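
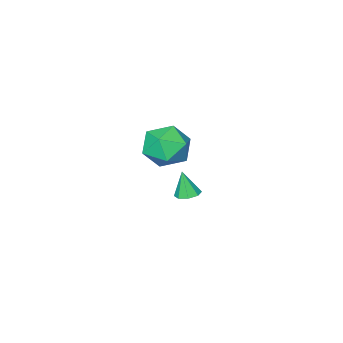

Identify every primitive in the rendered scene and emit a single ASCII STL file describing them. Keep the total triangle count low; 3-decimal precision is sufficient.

solid 
facet normal -0.054 0.243 -0.968
outer loop
vertex -2.969 -3.151 -2.325
vertex -3.369 -3.666 -2.432
vertex -3.457 -3.033 -2.268
endloop
endfacet
facet normal 0.255 0.770 0.585
outer loop
vertex -2.969 -3.151 -2.325
vertex -3.457 -3.033 -2.268
vertex -3.291 -4.014 -1.048
endloop
endfacet
facet normal -0.052 0.244 -0.968
outer loop
vertex -3.457 -3.033 -2.268
vertex -3.369 -3.666 -2.432
vertex -3.893 -3.285 -2.308
endloop
endfacet
facet normal -0.442 0.669 0.598
outer loop
vertex -3.457 -3.033 -2.268
vertex -3.893 -3.285 -2.308
vertex -3.291 -4.014 -1.048
endloop
endfacet
facet normal -0.053 0.242 -0.969
outer loop
vertex -3.893 -3.285 -2.308
vertex -3.369 -3.666 -2.432
vertex -4.022 -3.761 -2.42
endloop
endfacet
facet normal -0.867 0.121 0.484
outer loop
vertex -3.893 -3.285 -2.308
vertex -4.022 -3.761 -2.42
vertex -3.291 -4.014 -1.048
endloop
endfacet
facet normal -0.053 0.244 -0.968
outer loop
vertex -4.022 -3.761 -2.42
vertex -3.369 -3.666 -2.432
vertex -3.768 -4.181 -2.54
endloop
endfacet
facet normal -0.772 -0.555 0.309
outer loop
vertex -4.022 -3.761 -2.42
vertex -3.768 -4.181 -2.54
vertex -3.291 -4.014 -1.048
endloop
endfacet
facet normal -0.052 0.244 -0.968
outer loop
vertex -3.768 -4.181 -2.54
vertex -3.369 -3.666 -2.432
vertex -3.28 -4.299 -2.596
endloop
endfacet
facet normal -0.212 -0.961 0.175
outer loop
vertex -3.768 -4.181 -2.54
vertex -3.28 -4.299 -2.596
vertex -3.291 -4.014 -1.048
endloop
endfacet
facet normal -0.054 0.243 -0.968
outer loop
vertex -3.28 -4.299 -2.596
vertex -3.369 -3.666 -2.432
vertex -2.844 -4.047 -2.557
endloop
endfacet
facet normal 0.483 -0.861 0.162
outer loop
vertex -3.28 -4.299 -2.596
vertex -2.844 -4.047 -2.557
vertex -3.291 -4.014 -1.048
endloop
endfacet
facet normal -0.055 0.243 -0.969
outer loop
vertex -2.844 -4.047 -2.557
vertex -3.369 -3.666 -2.432
vertex -2.715 -3.571 -2.445
endloop
endfacet
facet normal 0.909 -0.311 0.276
outer loop
vertex -2.844 -4.047 -2.557
vertex -2.715 -3.571 -2.445
vertex -3.291 -4.014 -1.048
endloop
endfacet
facet normal -0.055 0.244 -0.968
outer loop
vertex -2.715 -3.571 -2.445
vertex -3.369 -3.666 -2.432
vertex -2.969 -3.151 -2.325
endloop
endfacet
facet normal 0.815 0.364 0.451
outer loop
vertex -2.715 -3.571 -2.445
vertex -2.969 -3.151 -2.325
vertex -3.291 -4.014 -1.048
endloop
endfacet
facet normal -0.664 0.748 -0.015
outer loop
vertex -0.095 0.224 3.126
vertex -0.801 -0.387 3.928
vertex 0.063 0.388 4.335
endloop
endfacet
facet normal -0.004 0.991 -0.134
outer loop
vertex -0.095 0.224 3.126
vertex 0.063 0.388 4.335
vertex 1.041 0.292 3.594
endloop
endfacet
facet normal 0.253 0.656 -0.711
outer loop
vertex -0.095 0.224 3.126
vertex 1.041 0.292 3.594
vertex 0.781 -0.544 2.729
endloop
endfacet
facet normal -0.248 0.207 -0.947
outer loop
vertex -0.095 0.224 3.126
vertex 0.781 -0.544 2.729
vertex -0.357 -0.963 2.935
endloop
endfacet
facet normal -0.815 0.263 -0.517
outer loop
vertex -0.095 0.224 3.126
vertex -0.357 -0.963 2.935
vertex -0.801 -0.387 3.928
endloop
endfacet
facet normal 0.401 0.811 0.425
outer loop
vertex 1.041 0.292 3.594
vertex 0.063 0.388 4.335
vertex 1.037 -0.277 4.685
endloop
endfacet
facet normal -0.666 0.418 0.618
outer loop
vertex 0.063 0.388 4.335
vertex -0.801 -0.387 3.928
vertex -0.101 -0.696 4.891
endloop
endfacet
facet normal -0.910 -0.366 -0.194
outer loop
vertex -0.801 -0.387 3.928
vertex -0.357 -0.963 2.935
vertex -0.361 -1.532 4.026
endloop
endfacet
facet normal 0.007 -0.457 -0.889
outer loop
vertex -0.357 -0.963 2.935
vertex 0.781 -0.544 2.729
vertex 0.617 -1.628 3.285
endloop
endfacet
facet normal 0.818 0.271 -0.508
outer loop
vertex 0.781 -0.544 2.729
vertex 1.041 0.292 3.594
vertex 1.481 -0.853 3.692
endloop
endfacet
facet normal 0.248 -0.207 0.947
outer loop
vertex 0.775 -1.464 4.494
vertex 1.037 -0.277 4.685
vertex -0.101 -0.696 4.891
endloop
endfacet
facet normal -0.253 -0.656 0.711
outer loop
vertex 0.775 -1.464 4.494
vertex -0.101 -0.696 4.891
vertex -0.361 -1.532 4.026
endloop
endfacet
facet normal 0.004 -0.991 0.134
outer loop
vertex 0.775 -1.464 4.494
vertex -0.361 -1.532 4.026
vertex 0.617 -1.628 3.285
endloop
endfacet
facet normal 0.664 -0.748 0.015
outer loop
vertex 0.775 -1.464 4.494
vertex 0.617 -1.628 3.285
vertex 1.481 -0.853 3.692
endloop
endfacet
facet normal 0.815 -0.263 0.517
outer loop
vertex 0.775 -1.464 4.494
vertex 1.481 -0.853 3.692
vertex 1.037 -0.277 4.685
endloop
endfacet
facet normal -0.007 0.457 0.889
outer loop
vertex -0.101 -0.696 4.891
vertex 1.037 -0.277 4.685
vertex 0.063 0.388 4.335
endloop
endfacet
facet normal -0.818 -0.271 0.508
outer loop
vertex -0.361 -1.532 4.026
vertex -0.101 -0.696 4.891
vertex -0.801 -0.387 3.928
endloop
endfacet
facet normal -0.401 -0.811 -0.425
outer loop
vertex 0.617 -1.628 3.285
vertex -0.361 -1.532 4.026
vertex -0.357 -0.963 2.935
endloop
endfacet
facet normal 0.666 -0.418 -0.618
outer loop
vertex 1.481 -0.853 3.692
vertex 0.617 -1.628 3.285
vertex 0.781 -0.544 2.729
endloop
endfacet
facet normal 0.910 0.366 0.194
outer loop
vertex 1.037 -0.277 4.685
vertex 1.481 -0.853 3.692
vertex 1.041 0.292 3.594
endloop
endfacet

endsolid


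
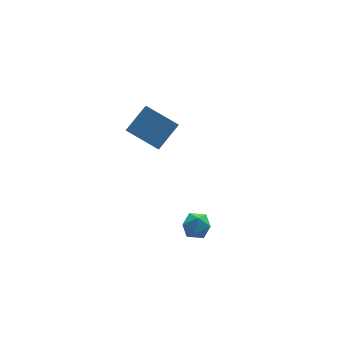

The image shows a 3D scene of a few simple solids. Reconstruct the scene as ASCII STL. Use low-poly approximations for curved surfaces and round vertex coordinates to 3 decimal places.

solid 
facet normal -0.580 0.709 0.402
outer loop
vertex 3.593 2.776 2.706
vertex 3.894 3.389 2.06
vertex 2.544 2.398 1.859
endloop
endfacet
facet normal -0.320 -0.652 0.687
outer loop
vertex 3.466 1.271 1.22
vertex 3.593 2.776 2.706
vertex 2.544 2.398 1.859
endloop
endfacet
facet normal -0.580 0.709 0.402
outer loop
vertex 2.544 2.398 1.859
vertex 3.894 3.389 2.06
vertex 2.845 3.011 1.213
endloop
endfacet
facet normal -0.749 -0.270 -0.605
outer loop
vertex 2.845 3.011 1.213
vertex 3.466 1.271 1.22
vertex 2.544 2.398 1.859
endloop
endfacet
facet normal 0.749 0.270 0.605
outer loop
vertex 3.593 2.776 2.706
vertex 4.816 2.262 1.421
vertex 3.894 3.389 2.06
endloop
endfacet
facet normal -0.320 -0.652 0.687
outer loop
vertex 4.515 1.649 2.067
vertex 3.593 2.776 2.706
vertex 3.466 1.271 1.22
endloop
endfacet
facet normal 0.749 0.270 0.605
outer loop
vertex 4.515 1.649 2.067
vertex 4.816 2.262 1.421
vertex 3.593 2.776 2.706
endloop
endfacet
facet normal 0.320 0.652 -0.687
outer loop
vertex 3.894 3.389 2.06
vertex 4.816 2.262 1.421
vertex 2.845 3.011 1.213
endloop
endfacet
facet normal -0.749 -0.270 -0.605
outer loop
vertex 3.767 1.884 0.574
vertex 3.466 1.271 1.22
vertex 2.845 3.011 1.213
endloop
endfacet
facet normal 0.320 0.652 -0.687
outer loop
vertex 2.845 3.011 1.213
vertex 4.816 2.262 1.421
vertex 3.767 1.884 0.574
endloop
endfacet
facet normal 0.580 -0.709 -0.402
outer loop
vertex 3.767 1.884 0.574
vertex 4.515 1.649 2.067
vertex 3.466 1.271 1.22
endloop
endfacet
facet normal 0.580 -0.709 -0.402
outer loop
vertex 4.816 2.262 1.421
vertex 4.515 1.649 2.067
vertex 3.767 1.884 0.574
endloop
endfacet
facet normal 0.295 0.394 0.870
outer loop
vertex 3.178 -2.205 0.356
vertex 3.255 -2.804 0.601
vertex 3.752 -2.509 0.299
endloop
endfacet
facet normal 0.467 0.821 0.327
outer loop
vertex 3.178 -2.205 0.356
vertex 3.752 -2.509 0.299
vertex 3.511 -2.172 -0.203
endloop
endfacet
facet normal -0.133 0.991 -0.021
outer loop
vertex 3.178 -2.205 0.356
vertex 3.511 -2.172 -0.203
vertex 2.865 -2.259 -0.212
endloop
endfacet
facet normal -0.677 0.667 0.310
outer loop
vertex 3.178 -2.205 0.356
vertex 2.865 -2.259 -0.212
vertex 2.707 -2.65 0.285
endloop
endfacet
facet normal -0.412 0.299 0.861
outer loop
vertex 3.178 -2.205 0.356
vertex 2.707 -2.65 0.285
vertex 3.255 -2.804 0.601
endloop
endfacet
facet normal 0.884 0.452 -0.121
outer loop
vertex 3.511 -2.172 -0.203
vertex 3.752 -2.509 0.299
vertex 3.793 -2.75 -0.305
endloop
endfacet
facet normal 0.604 -0.240 0.760
outer loop
vertex 3.752 -2.509 0.299
vertex 3.255 -2.804 0.601
vertex 3.635 -3.141 0.192
endloop
endfacet
facet normal -0.540 -0.395 0.744
outer loop
vertex 3.255 -2.804 0.601
vertex 2.707 -2.65 0.285
vertex 2.989 -3.228 0.183
endloop
endfacet
facet normal -0.968 0.204 -0.147
outer loop
vertex 2.707 -2.65 0.285
vertex 2.865 -2.259 -0.212
vertex 2.748 -2.891 -0.319
endloop
endfacet
facet normal -0.088 0.727 -0.681
outer loop
vertex 2.865 -2.259 -0.212
vertex 3.511 -2.172 -0.203
vertex 3.245 -2.596 -0.621
endloop
endfacet
facet normal 0.677 -0.667 -0.310
outer loop
vertex 3.322 -3.195 -0.376
vertex 3.793 -2.75 -0.305
vertex 3.635 -3.141 0.192
endloop
endfacet
facet normal 0.133 -0.991 0.021
outer loop
vertex 3.322 -3.195 -0.376
vertex 3.635 -3.141 0.192
vertex 2.989 -3.228 0.183
endloop
endfacet
facet normal -0.467 -0.821 -0.327
outer loop
vertex 3.322 -3.195 -0.376
vertex 2.989 -3.228 0.183
vertex 2.748 -2.891 -0.319
endloop
endfacet
facet normal -0.295 -0.394 -0.870
outer loop
vertex 3.322 -3.195 -0.376
vertex 2.748 -2.891 -0.319
vertex 3.245 -2.596 -0.621
endloop
endfacet
facet normal 0.412 -0.299 -0.861
outer loop
vertex 3.322 -3.195 -0.376
vertex 3.245 -2.596 -0.621
vertex 3.793 -2.75 -0.305
endloop
endfacet
facet normal 0.968 -0.204 0.147
outer loop
vertex 3.635 -3.141 0.192
vertex 3.793 -2.75 -0.305
vertex 3.752 -2.509 0.299
endloop
endfacet
facet normal 0.088 -0.727 0.681
outer loop
vertex 2.989 -3.228 0.183
vertex 3.635 -3.141 0.192
vertex 3.255 -2.804 0.601
endloop
endfacet
facet normal -0.884 -0.452 0.121
outer loop
vertex 2.748 -2.891 -0.319
vertex 2.989 -3.228 0.183
vertex 2.707 -2.65 0.285
endloop
endfacet
facet normal -0.604 0.240 -0.760
outer loop
vertex 3.245 -2.596 -0.621
vertex 2.748 -2.891 -0.319
vertex 2.865 -2.259 -0.212
endloop
endfacet
facet normal 0.540 0.395 -0.744
outer loop
vertex 3.793 -2.75 -0.305
vertex 3.245 -2.596 -0.621
vertex 3.511 -2.172 -0.203
endloop
endfacet

endsolid


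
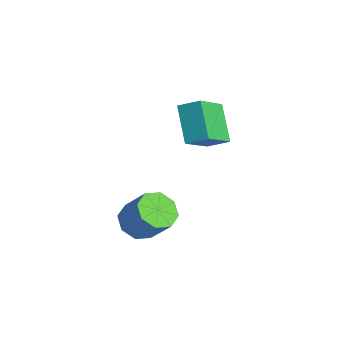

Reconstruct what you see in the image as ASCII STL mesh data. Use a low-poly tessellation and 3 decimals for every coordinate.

solid 
facet normal -0.571 -0.689 -0.446
outer loop
vertex 2.304 1.206 0.868
vertex 0.79 1.534 2.301
vertex 1.462 2.699 -0.363
endloop
endfacet
facet normal 0.718 -0.155 -0.679
outer loop
vertex 2.13 3.506 0.159
vertex 2.304 1.206 0.868
vertex 1.462 2.699 -0.363
endloop
endfacet
facet normal -0.571 -0.689 -0.446
outer loop
vertex 1.462 2.699 -0.363
vertex 0.79 1.534 2.301
vertex -0.052 3.027 1.07
endloop
endfacet
facet normal -0.399 0.708 -0.583
outer loop
vertex -0.052 3.027 1.07
vertex 2.13 3.506 0.159
vertex 1.462 2.699 -0.363
endloop
endfacet
facet normal 0.399 -0.708 0.583
outer loop
vertex 2.304 1.206 0.868
vertex 1.458 2.341 2.823
vertex 0.79 1.534 2.301
endloop
endfacet
facet normal 0.718 -0.155 -0.679
outer loop
vertex 2.972 2.013 1.39
vertex 2.304 1.206 0.868
vertex 2.13 3.506 0.159
endloop
endfacet
facet normal 0.399 -0.708 0.583
outer loop
vertex 2.972 2.013 1.39
vertex 1.458 2.341 2.823
vertex 2.304 1.206 0.868
endloop
endfacet
facet normal -0.718 0.155 0.679
outer loop
vertex 0.79 1.534 2.301
vertex 1.458 2.341 2.823
vertex -0.052 3.027 1.07
endloop
endfacet
facet normal -0.399 0.708 -0.583
outer loop
vertex 0.616 3.834 1.592
vertex 2.13 3.506 0.159
vertex -0.052 3.027 1.07
endloop
endfacet
facet normal -0.718 0.155 0.679
outer loop
vertex -0.052 3.027 1.07
vertex 1.458 2.341 2.823
vertex 0.616 3.834 1.592
endloop
endfacet
facet normal 0.571 0.689 0.446
outer loop
vertex 0.616 3.834 1.592
vertex 2.972 2.013 1.39
vertex 2.13 3.506 0.159
endloop
endfacet
facet normal 0.571 0.689 0.446
outer loop
vertex 1.458 2.341 2.823
vertex 2.972 2.013 1.39
vertex 0.616 3.834 1.592
endloop
endfacet
facet normal -0.580 -0.275 -0.767
outer loop
vertex 2.759 -0.682 -4.62
vertex 2.002 -0.961 -3.948
vertex 2.255 -0.077 -4.456
endloop
endfacet
facet normal 0.521 0.599 -0.609
outer loop
vertex 2.759 -0.682 -4.62
vertex 2.255 -0.077 -4.456
vertex 3.814 -0.181 -3.225
endloop
endfacet
facet normal 0.521 0.598 -0.609
outer loop
vertex 3.814 -0.181 -3.225
vertex 2.255 -0.077 -4.456
vertex 3.311 0.424 -3.061
endloop
endfacet
facet normal 0.581 0.275 0.766
outer loop
vertex 3.814 -0.181 -3.225
vertex 3.311 0.424 -3.061
vertex 3.058 -0.459 -2.552
endloop
endfacet
facet normal -0.579 -0.275 -0.767
outer loop
vertex 2.255 -0.077 -4.456
vertex 2.002 -0.961 -3.948
vertex 1.603 0.01 -3.995
endloop
endfacet
facet normal -0.075 0.955 -0.286
outer loop
vertex 2.255 -0.077 -4.456
vertex 1.603 0.01 -3.995
vertex 3.311 0.424 -3.061
endloop
endfacet
facet normal -0.075 0.955 -0.286
outer loop
vertex 3.311 0.424 -3.061
vertex 1.603 0.01 -3.995
vertex 2.659 0.511 -2.599
endloop
endfacet
facet normal 0.580 0.276 0.767
outer loop
vertex 3.311 0.424 -3.061
vertex 2.659 0.511 -2.599
vertex 3.058 -0.459 -2.552
endloop
endfacet
facet normal -0.580 -0.276 -0.766
outer loop
vertex 1.603 0.01 -3.995
vertex 2.002 -0.961 -3.948
vertex 1.185 -0.472 -3.505
endloop
endfacet
facet normal -0.627 0.752 0.205
outer loop
vertex 1.603 0.01 -3.995
vertex 1.185 -0.472 -3.505
vertex 2.659 0.511 -2.599
endloop
endfacet
facet normal -0.627 0.752 0.204
outer loop
vertex 2.659 0.511 -2.599
vertex 1.185 -0.472 -3.505
vertex 2.24 0.029 -2.11
endloop
endfacet
facet normal 0.579 0.275 0.767
outer loop
vertex 2.659 0.511 -2.599
vertex 2.24 0.029 -2.11
vertex 3.058 -0.459 -2.552
endloop
endfacet
facet normal -0.581 -0.276 -0.766
outer loop
vertex 1.185 -0.472 -3.505
vertex 2.002 -0.961 -3.948
vertex 1.246 -1.239 -3.275
endloop
endfacet
facet normal -0.811 0.108 0.575
outer loop
vertex 1.185 -0.472 -3.505
vertex 1.246 -1.239 -3.275
vertex 2.24 0.029 -2.11
endloop
endfacet
facet normal -0.811 0.108 0.575
outer loop
vertex 2.24 0.029 -2.11
vertex 1.246 -1.239 -3.275
vertex 2.301 -0.738 -1.88
endloop
endfacet
facet normal 0.579 0.276 0.767
outer loop
vertex 2.24 0.029 -2.11
vertex 2.301 -0.738 -1.88
vertex 3.058 -0.459 -2.552
endloop
endfacet
facet normal -0.581 -0.275 -0.766
outer loop
vertex 1.246 -1.239 -3.275
vertex 2.002 -0.961 -3.948
vertex 1.749 -1.844 -3.439
endloop
endfacet
facet normal -0.521 -0.598 0.609
outer loop
vertex 1.246 -1.239 -3.275
vertex 1.749 -1.844 -3.439
vertex 2.301 -0.738 -1.88
endloop
endfacet
facet normal -0.520 -0.599 0.609
outer loop
vertex 2.301 -0.738 -1.88
vertex 1.749 -1.844 -3.439
vertex 2.805 -1.343 -2.044
endloop
endfacet
facet normal 0.580 0.275 0.767
outer loop
vertex 2.301 -0.738 -1.88
vertex 2.805 -1.343 -2.044
vertex 3.058 -0.459 -2.552
endloop
endfacet
facet normal -0.580 -0.276 -0.767
outer loop
vertex 1.749 -1.844 -3.439
vertex 2.002 -0.961 -3.948
vertex 2.401 -1.931 -3.901
endloop
endfacet
facet normal 0.075 -0.955 0.286
outer loop
vertex 1.749 -1.844 -3.439
vertex 2.401 -1.931 -3.901
vertex 2.805 -1.343 -2.044
endloop
endfacet
facet normal 0.075 -0.955 0.286
outer loop
vertex 2.805 -1.343 -2.044
vertex 2.401 -1.931 -3.901
vertex 3.457 -1.43 -2.505
endloop
endfacet
facet normal 0.579 0.275 0.767
outer loop
vertex 2.805 -1.343 -2.044
vertex 3.457 -1.43 -2.505
vertex 3.058 -0.459 -2.552
endloop
endfacet
facet normal -0.579 -0.275 -0.767
outer loop
vertex 2.401 -1.931 -3.901
vertex 2.002 -0.961 -3.948
vertex 2.82 -1.449 -4.39
endloop
endfacet
facet normal 0.627 -0.752 -0.204
outer loop
vertex 2.401 -1.931 -3.901
vertex 2.82 -1.449 -4.39
vertex 3.457 -1.43 -2.505
endloop
endfacet
facet normal 0.627 -0.752 -0.204
outer loop
vertex 3.457 -1.43 -2.505
vertex 2.82 -1.449 -4.39
vertex 3.875 -0.948 -2.995
endloop
endfacet
facet normal 0.580 0.276 0.766
outer loop
vertex 3.457 -1.43 -2.505
vertex 3.875 -0.948 -2.995
vertex 3.058 -0.459 -2.552
endloop
endfacet
facet normal -0.579 -0.276 -0.767
outer loop
vertex 2.82 -1.449 -4.39
vertex 2.002 -0.961 -3.948
vertex 2.759 -0.682 -4.62
endloop
endfacet
facet normal 0.811 -0.108 -0.575
outer loop
vertex 2.82 -1.449 -4.39
vertex 2.759 -0.682 -4.62
vertex 3.875 -0.948 -2.995
endloop
endfacet
facet normal 0.811 -0.108 -0.575
outer loop
vertex 3.875 -0.948 -2.995
vertex 2.759 -0.682 -4.62
vertex 3.814 -0.181 -3.225
endloop
endfacet
facet normal 0.581 0.276 0.766
outer loop
vertex 3.875 -0.948 -2.995
vertex 3.814 -0.181 -3.225
vertex 3.058 -0.459 -2.552
endloop
endfacet

endsolid


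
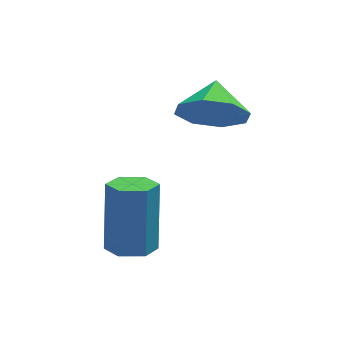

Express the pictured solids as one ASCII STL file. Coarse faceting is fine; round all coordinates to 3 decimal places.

solid 
facet normal -0.244 -0.884 -0.398
outer loop
vertex -0.918 1.522 1.786
vertex -1.344 1.984 1.021
vertex -0.435 1.645 1.216
endloop
endfacet
facet normal 0.718 0.229 0.658
outer loop
vertex -0.918 1.522 1.786
vertex -0.435 1.645 1.216
vertex -1.076 2.956 1.459
endloop
endfacet
facet normal -0.245 -0.885 -0.397
outer loop
vertex -0.435 1.645 1.216
vertex -1.344 1.984 1.021
vertex -0.484 1.966 0.531
endloop
endfacet
facet normal 0.900 0.416 0.130
outer loop
vertex -0.435 1.645 1.216
vertex -0.484 1.966 0.531
vertex -1.076 2.956 1.459
endloop
endfacet
facet normal -0.245 -0.884 -0.398
outer loop
vertex -0.484 1.966 0.531
vertex -1.344 1.984 1.021
vertex -1.037 2.298 0.134
endloop
endfacet
facet normal 0.647 0.690 -0.324
outer loop
vertex -0.484 1.966 0.531
vertex -1.037 2.298 0.134
vertex -1.076 2.956 1.459
endloop
endfacet
facet normal -0.245 -0.884 -0.398
outer loop
vertex -1.037 2.298 0.134
vertex -1.344 1.984 1.021
vertex -1.77 2.446 0.256
endloop
endfacet
facet normal 0.107 0.892 -0.440
outer loop
vertex -1.037 2.298 0.134
vertex -1.77 2.446 0.256
vertex -1.076 2.956 1.459
endloop
endfacet
facet normal -0.244 -0.884 -0.398
outer loop
vertex -1.77 2.446 0.256
vertex -1.344 1.984 1.021
vertex -2.254 2.323 0.826
endloop
endfacet
facet normal -0.405 0.902 -0.149
outer loop
vertex -1.77 2.446 0.256
vertex -2.254 2.323 0.826
vertex -1.076 2.956 1.459
endloop
endfacet
facet normal -0.244 -0.884 -0.398
outer loop
vertex -2.254 2.323 0.826
vertex -1.344 1.984 1.021
vertex -2.205 2.001 1.511
endloop
endfacet
facet normal -0.588 0.715 0.378
outer loop
vertex -2.254 2.323 0.826
vertex -2.205 2.001 1.511
vertex -1.076 2.956 1.459
endloop
endfacet
facet normal -0.244 -0.884 -0.398
outer loop
vertex -2.205 2.001 1.511
vertex -1.344 1.984 1.021
vertex -1.651 1.669 1.908
endloop
endfacet
facet normal -0.334 0.440 0.834
outer loop
vertex -2.205 2.001 1.511
vertex -1.651 1.669 1.908
vertex -1.076 2.956 1.459
endloop
endfacet
facet normal -0.244 -0.884 -0.398
outer loop
vertex -1.651 1.669 1.908
vertex -1.344 1.984 1.021
vertex -0.918 1.522 1.786
endloop
endfacet
facet normal 0.206 0.239 0.949
outer loop
vertex -1.651 1.669 1.908
vertex -0.918 1.522 1.786
vertex -1.076 2.956 1.459
endloop
endfacet
facet normal -0.087 -0.422 -0.903
outer loop
vertex -3.394 -0.148 -1.778
vertex -3.774 -0.622 -1.52
vertex -4.049 -0.069 -1.752
endloop
endfacet
facet normal 0.091 0.899 -0.429
outer loop
vertex -3.394 -0.148 -1.778
vertex -4.049 -0.069 -1.752
vertex -3.227 0.676 -0.018
endloop
endfacet
facet normal 0.092 0.898 -0.430
outer loop
vertex -3.227 0.676 -0.018
vertex -4.049 -0.069 -1.752
vertex -3.881 0.755 0.007
endloop
endfacet
facet normal 0.086 0.423 0.902
outer loop
vertex -3.227 0.676 -0.018
vertex -3.881 0.755 0.007
vertex -3.606 0.202 0.24
endloop
endfacet
facet normal -0.087 -0.422 -0.903
outer loop
vertex -4.049 -0.069 -1.752
vertex -3.774 -0.622 -1.52
vertex -4.429 -0.543 -1.494
endloop
endfacet
facet normal -0.813 0.553 -0.181
outer loop
vertex -4.049 -0.069 -1.752
vertex -4.429 -0.543 -1.494
vertex -3.881 0.755 0.007
endloop
endfacet
facet normal -0.814 0.553 -0.181
outer loop
vertex -3.881 0.755 0.007
vertex -4.429 -0.543 -1.494
vertex -4.261 0.28 0.265
endloop
endfacet
facet normal 0.085 0.422 0.902
outer loop
vertex -3.881 0.755 0.007
vertex -4.261 0.28 0.265
vertex -3.606 0.202 0.24
endloop
endfacet
facet normal -0.087 -0.422 -0.902
outer loop
vertex -4.429 -0.543 -1.494
vertex -3.774 -0.622 -1.52
vertex -4.153 -1.096 -1.262
endloop
endfacet
facet normal -0.904 -0.347 0.249
outer loop
vertex -4.429 -0.543 -1.494
vertex -4.153 -1.096 -1.262
vertex -4.261 0.28 0.265
endloop
endfacet
facet normal -0.905 -0.346 0.248
outer loop
vertex -4.261 0.28 0.265
vertex -4.153 -1.096 -1.262
vertex -3.986 -0.272 0.498
endloop
endfacet
facet normal 0.085 0.423 0.902
outer loop
vertex -4.261 0.28 0.265
vertex -3.986 -0.272 0.498
vertex -3.606 0.202 0.24
endloop
endfacet
facet normal -0.086 -0.423 -0.902
outer loop
vertex -4.153 -1.096 -1.262
vertex -3.774 -0.622 -1.52
vertex -3.499 -1.175 -1.287
endloop
endfacet
facet normal -0.092 -0.898 0.429
outer loop
vertex -4.153 -1.096 -1.262
vertex -3.499 -1.175 -1.287
vertex -3.986 -0.272 0.498
endloop
endfacet
facet normal -0.091 -0.898 0.430
outer loop
vertex -3.986 -0.272 0.498
vertex -3.499 -1.175 -1.287
vertex -3.331 -0.351 0.472
endloop
endfacet
facet normal 0.087 0.422 0.903
outer loop
vertex -3.986 -0.272 0.498
vertex -3.331 -0.351 0.472
vertex -3.606 0.202 0.24
endloop
endfacet
facet normal -0.085 -0.422 -0.902
outer loop
vertex -3.499 -1.175 -1.287
vertex -3.774 -0.622 -1.52
vertex -3.119 -0.7 -1.545
endloop
endfacet
facet normal 0.814 -0.553 0.181
outer loop
vertex -3.499 -1.175 -1.287
vertex -3.119 -0.7 -1.545
vertex -3.331 -0.351 0.472
endloop
endfacet
facet normal 0.813 -0.553 0.181
outer loop
vertex -3.331 -0.351 0.472
vertex -3.119 -0.7 -1.545
vertex -2.951 0.123 0.214
endloop
endfacet
facet normal 0.087 0.422 0.903
outer loop
vertex -3.331 -0.351 0.472
vertex -2.951 0.123 0.214
vertex -3.606 0.202 0.24
endloop
endfacet
facet normal -0.085 -0.423 -0.902
outer loop
vertex -3.119 -0.7 -1.545
vertex -3.774 -0.622 -1.52
vertex -3.394 -0.148 -1.778
endloop
endfacet
facet normal 0.905 0.346 -0.248
outer loop
vertex -3.119 -0.7 -1.545
vertex -3.394 -0.148 -1.778
vertex -2.951 0.123 0.214
endloop
endfacet
facet normal 0.904 0.347 -0.248
outer loop
vertex -2.951 0.123 0.214
vertex -3.394 -0.148 -1.778
vertex -3.227 0.676 -0.018
endloop
endfacet
facet normal 0.087 0.422 0.902
outer loop
vertex -2.951 0.123 0.214
vertex -3.227 0.676 -0.018
vertex -3.606 0.202 0.24
endloop
endfacet

endsolid


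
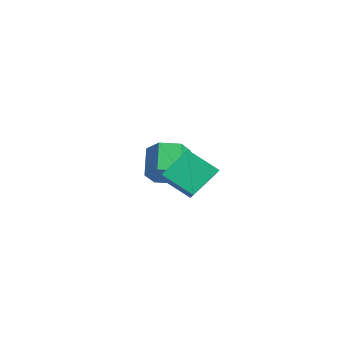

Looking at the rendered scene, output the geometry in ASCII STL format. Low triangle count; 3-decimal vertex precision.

solid 
facet normal -0.836 0.247 -0.491
outer loop
vertex 1.209 2.731 -1.078
vertex 2.033 3.711 -1.988
vertex 1.471 1.545 -2.12
endloop
endfacet
facet normal -0.525 -0.624 0.579
outer loop
vertex 2.607 1.209 -1.452
vertex 1.209 2.731 -1.078
vertex 1.471 1.545 -2.12
endloop
endfacet
facet normal -0.836 0.247 -0.491
outer loop
vertex 1.471 1.545 -2.12
vertex 2.033 3.711 -1.988
vertex 2.294 2.525 -3.029
endloop
endfacet
facet normal 0.164 -0.741 -0.651
outer loop
vertex 2.294 2.525 -3.029
vertex 2.607 1.209 -1.452
vertex 1.471 1.545 -2.12
endloop
endfacet
facet normal -0.163 0.742 0.651
outer loop
vertex 1.209 2.731 -1.078
vertex 3.169 3.375 -1.32
vertex 2.033 3.711 -1.988
endloop
endfacet
facet normal -0.524 -0.624 0.579
outer loop
vertex 2.346 2.395 -0.411
vertex 1.209 2.731 -1.078
vertex 2.607 1.209 -1.452
endloop
endfacet
facet normal -0.163 0.741 0.651
outer loop
vertex 2.346 2.395 -0.411
vertex 3.169 3.375 -1.32
vertex 1.209 2.731 -1.078
endloop
endfacet
facet normal 0.525 0.624 -0.579
outer loop
vertex 2.033 3.711 -1.988
vertex 3.169 3.375 -1.32
vertex 2.294 2.525 -3.029
endloop
endfacet
facet normal 0.163 -0.741 -0.651
outer loop
vertex 3.431 2.189 -2.362
vertex 2.607 1.209 -1.452
vertex 2.294 2.525 -3.029
endloop
endfacet
facet normal 0.524 0.624 -0.579
outer loop
vertex 2.294 2.525 -3.029
vertex 3.169 3.375 -1.32
vertex 3.431 2.189 -2.362
endloop
endfacet
facet normal 0.836 -0.247 0.491
outer loop
vertex 3.431 2.189 -2.362
vertex 2.346 2.395 -0.411
vertex 2.607 1.209 -1.452
endloop
endfacet
facet normal 0.836 -0.247 0.491
outer loop
vertex 3.169 3.375 -1.32
vertex 2.346 2.395 -0.411
vertex 3.431 2.189 -2.362
endloop
endfacet
facet normal 0.674 -0.296 -0.677
outer loop
vertex -0.852 3.314 -2.887
vertex -1.538 3.006 -3.435
vertex -1.235 3.881 -3.516
endloop
endfacet
facet normal 0.613 0.735 0.289
outer loop
vertex -0.852 3.314 -2.887
vertex -1.235 3.881 -3.516
vertex -1.917 3.782 -1.817
endloop
endfacet
facet normal 0.614 0.734 0.289
outer loop
vertex -1.917 3.782 -1.817
vertex -1.235 3.881 -3.516
vertex -2.299 4.35 -2.447
endloop
endfacet
facet normal -0.674 0.297 0.676
outer loop
vertex -1.917 3.782 -1.817
vertex -2.299 4.35 -2.447
vertex -2.602 3.474 -2.365
endloop
endfacet
facet normal 0.674 -0.296 -0.677
outer loop
vertex -1.235 3.881 -3.516
vertex -1.538 3.006 -3.435
vertex -1.92 3.574 -4.064
endloop
endfacet
facet normal -0.048 0.896 -0.441
outer loop
vertex -1.235 3.881 -3.516
vertex -1.92 3.574 -4.064
vertex -2.299 4.35 -2.447
endloop
endfacet
facet normal -0.050 0.896 -0.442
outer loop
vertex -2.299 4.35 -2.447
vertex -1.92 3.574 -4.064
vertex -2.985 4.042 -2.995
endloop
endfacet
facet normal -0.674 0.296 0.677
outer loop
vertex -2.299 4.35 -2.447
vertex -2.985 4.042 -2.995
vertex -2.602 3.474 -2.365
endloop
endfacet
facet normal 0.674 -0.296 -0.677
outer loop
vertex -1.92 3.574 -4.064
vertex -1.538 3.006 -3.435
vertex -2.223 2.698 -3.983
endloop
endfacet
facet normal -0.663 0.162 -0.731
outer loop
vertex -1.92 3.574 -4.064
vertex -2.223 2.698 -3.983
vertex -2.985 4.042 -2.995
endloop
endfacet
facet normal -0.663 0.161 -0.731
outer loop
vertex -2.985 4.042 -2.995
vertex -2.223 2.698 -3.983
vertex -3.288 3.166 -2.913
endloop
endfacet
facet normal -0.674 0.296 0.677
outer loop
vertex -2.985 4.042 -2.995
vertex -3.288 3.166 -2.913
vertex -2.602 3.474 -2.365
endloop
endfacet
facet normal 0.674 -0.297 -0.676
outer loop
vertex -2.223 2.698 -3.983
vertex -1.538 3.006 -3.435
vertex -1.841 2.13 -3.353
endloop
endfacet
facet normal -0.614 -0.734 -0.290
outer loop
vertex -2.223 2.698 -3.983
vertex -1.841 2.13 -3.353
vertex -3.288 3.166 -2.913
endloop
endfacet
facet normal -0.614 -0.735 -0.289
outer loop
vertex -3.288 3.166 -2.913
vertex -1.841 2.13 -3.353
vertex -2.905 2.599 -2.284
endloop
endfacet
facet normal -0.674 0.296 0.677
outer loop
vertex -3.288 3.166 -2.913
vertex -2.905 2.599 -2.284
vertex -2.602 3.474 -2.365
endloop
endfacet
facet normal 0.674 -0.296 -0.677
outer loop
vertex -1.841 2.13 -3.353
vertex -1.538 3.006 -3.435
vertex -1.155 2.438 -2.805
endloop
endfacet
facet normal 0.049 -0.896 0.442
outer loop
vertex -1.841 2.13 -3.353
vertex -1.155 2.438 -2.805
vertex -2.905 2.599 -2.284
endloop
endfacet
facet normal 0.049 -0.896 0.441
outer loop
vertex -2.905 2.599 -2.284
vertex -1.155 2.438 -2.805
vertex -2.22 2.906 -1.736
endloop
endfacet
facet normal -0.674 0.296 0.677
outer loop
vertex -2.905 2.599 -2.284
vertex -2.22 2.906 -1.736
vertex -2.602 3.474 -2.365
endloop
endfacet
facet normal 0.674 -0.296 -0.677
outer loop
vertex -1.155 2.438 -2.805
vertex -1.538 3.006 -3.435
vertex -0.852 3.314 -2.887
endloop
endfacet
facet normal 0.663 -0.161 0.731
outer loop
vertex -1.155 2.438 -2.805
vertex -0.852 3.314 -2.887
vertex -2.22 2.906 -1.736
endloop
endfacet
facet normal 0.663 -0.162 0.731
outer loop
vertex -2.22 2.906 -1.736
vertex -0.852 3.314 -2.887
vertex -1.917 3.782 -1.817
endloop
endfacet
facet normal -0.674 0.296 0.677
outer loop
vertex -2.22 2.906 -1.736
vertex -1.917 3.782 -1.817
vertex -2.602 3.474 -2.365
endloop
endfacet

endsolid


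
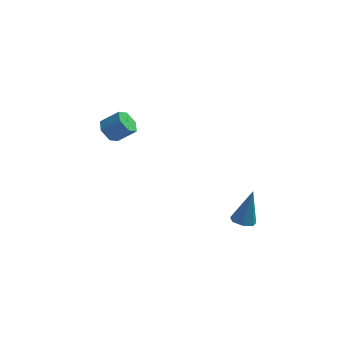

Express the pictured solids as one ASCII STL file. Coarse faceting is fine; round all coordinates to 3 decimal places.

solid 
facet normal -0.775 -0.020 -0.631
outer loop
vertex -3.999 2.714 2.166
vertex -4.365 2.107 2.635
vertex -4.522 2.925 2.802
endloop
endfacet
facet normal 0.143 0.969 -0.204
outer loop
vertex -3.999 2.714 2.166
vertex -4.522 2.925 2.802
vertex -2.929 2.74 3.037
endloop
endfacet
facet normal 0.143 0.968 -0.206
outer loop
vertex -2.929 2.74 3.037
vertex -4.522 2.925 2.802
vertex -3.451 2.952 3.673
endloop
endfacet
facet normal 0.776 0.018 0.631
outer loop
vertex -2.929 2.74 3.037
vertex -3.451 2.952 3.673
vertex -3.295 2.133 3.505
endloop
endfacet
facet normal -0.775 -0.020 -0.631
outer loop
vertex -4.522 2.925 2.802
vertex -4.365 2.107 2.635
vertex -4.888 2.318 3.271
endloop
endfacet
facet normal -0.461 0.700 0.546
outer loop
vertex -4.522 2.925 2.802
vertex -4.888 2.318 3.271
vertex -3.451 2.952 3.673
endloop
endfacet
facet normal -0.461 0.700 0.546
outer loop
vertex -3.451 2.952 3.673
vertex -4.888 2.318 3.271
vertex -3.818 2.345 4.141
endloop
endfacet
facet normal 0.775 0.018 0.631
outer loop
vertex -3.451 2.952 3.673
vertex -3.818 2.345 4.141
vertex -3.295 2.133 3.505
endloop
endfacet
facet normal -0.775 -0.019 -0.631
outer loop
vertex -4.888 2.318 3.271
vertex -4.365 2.107 2.635
vertex -4.731 1.5 3.103
endloop
endfacet
facet normal -0.603 -0.270 0.750
outer loop
vertex -4.888 2.318 3.271
vertex -4.731 1.5 3.103
vertex -3.818 2.345 4.141
endloop
endfacet
facet normal -0.604 -0.269 0.750
outer loop
vertex -3.818 2.345 4.141
vertex -4.731 1.5 3.103
vertex -3.661 1.526 3.974
endloop
endfacet
facet normal 0.775 0.020 0.631
outer loop
vertex -3.818 2.345 4.141
vertex -3.661 1.526 3.974
vertex -3.295 2.133 3.505
endloop
endfacet
facet normal -0.776 -0.018 -0.631
outer loop
vertex -4.731 1.5 3.103
vertex -4.365 2.107 2.635
vertex -4.209 1.288 2.467
endloop
endfacet
facet normal -0.143 -0.968 0.205
outer loop
vertex -4.731 1.5 3.103
vertex -4.209 1.288 2.467
vertex -3.661 1.526 3.974
endloop
endfacet
facet normal -0.142 -0.969 0.205
outer loop
vertex -3.661 1.526 3.974
vertex -4.209 1.288 2.467
vertex -3.138 1.315 3.338
endloop
endfacet
facet normal 0.775 0.020 0.631
outer loop
vertex -3.661 1.526 3.974
vertex -3.138 1.315 3.338
vertex -3.295 2.133 3.505
endloop
endfacet
facet normal -0.775 -0.018 -0.631
outer loop
vertex -4.209 1.288 2.467
vertex -4.365 2.107 2.635
vertex -3.842 1.895 1.999
endloop
endfacet
facet normal 0.461 -0.700 -0.546
outer loop
vertex -4.209 1.288 2.467
vertex -3.842 1.895 1.999
vertex -3.138 1.315 3.338
endloop
endfacet
facet normal 0.461 -0.700 -0.546
outer loop
vertex -3.138 1.315 3.338
vertex -3.842 1.895 1.999
vertex -2.772 1.922 2.869
endloop
endfacet
facet normal 0.775 0.020 0.631
outer loop
vertex -3.138 1.315 3.338
vertex -2.772 1.922 2.869
vertex -3.295 2.133 3.505
endloop
endfacet
facet normal -0.775 -0.020 -0.631
outer loop
vertex -3.842 1.895 1.999
vertex -4.365 2.107 2.635
vertex -3.999 2.714 2.166
endloop
endfacet
facet normal 0.604 0.269 -0.751
outer loop
vertex -3.842 1.895 1.999
vertex -3.999 2.714 2.166
vertex -2.772 1.922 2.869
endloop
endfacet
facet normal 0.604 0.270 -0.750
outer loop
vertex -2.772 1.922 2.869
vertex -3.999 2.714 2.166
vertex -2.929 2.74 3.037
endloop
endfacet
facet normal 0.775 0.019 0.631
outer loop
vertex -2.772 1.922 2.869
vertex -2.929 2.74 3.037
vertex -3.295 2.133 3.505
endloop
endfacet
facet normal -0.215 -0.253 -0.943
outer loop
vertex 4.193 -3.894 -0.17
vertex 3.624 -3.437 -0.163
vertex 4.315 -3.301 -0.357
endloop
endfacet
facet normal 0.979 -0.162 0.125
outer loop
vertex 4.193 -3.894 -0.17
vertex 4.315 -3.301 -0.357
vertex 4.096 -2.883 1.903
endloop
endfacet
facet normal -0.215 -0.251 -0.944
outer loop
vertex 4.315 -3.301 -0.357
vertex 3.624 -3.437 -0.163
vertex 3.917 -2.81 -0.397
endloop
endfacet
facet normal 0.778 0.627 -0.041
outer loop
vertex 4.315 -3.301 -0.357
vertex 3.917 -2.81 -0.397
vertex 4.096 -2.883 1.903
endloop
endfacet
facet normal -0.215 -0.252 -0.944
outer loop
vertex 3.917 -2.81 -0.397
vertex 3.624 -3.437 -0.163
vertex 3.298 -2.791 -0.261
endloop
endfacet
facet normal 0.037 0.999 0.029
outer loop
vertex 3.917 -2.81 -0.397
vertex 3.298 -2.791 -0.261
vertex 4.096 -2.883 1.903
endloop
endfacet
facet normal -0.216 -0.252 -0.943
outer loop
vertex 3.298 -2.791 -0.261
vertex 3.624 -3.437 -0.163
vertex 2.925 -3.258 -0.051
endloop
endfacet
facet normal -0.684 0.673 0.281
outer loop
vertex 3.298 -2.791 -0.261
vertex 2.925 -3.258 -0.051
vertex 4.096 -2.883 1.903
endloop
endfacet
facet normal -0.216 -0.253 -0.943
outer loop
vertex 2.925 -3.258 -0.051
vertex 3.624 -3.437 -0.163
vertex 3.079 -3.86 0.075
endloop
endfacet
facet normal -0.844 -0.106 0.526
outer loop
vertex 2.925 -3.258 -0.051
vertex 3.079 -3.86 0.075
vertex 4.096 -2.883 1.903
endloop
endfacet
facet normal -0.216 -0.253 -0.943
outer loop
vertex 3.079 -3.86 0.075
vertex 3.624 -3.437 -0.163
vertex 3.643 -4.143 0.022
endloop
endfacet
facet normal -0.321 -0.749 0.579
outer loop
vertex 3.079 -3.86 0.075
vertex 3.643 -4.143 0.022
vertex 4.096 -2.883 1.903
endloop
endfacet
facet normal -0.215 -0.253 -0.943
outer loop
vertex 3.643 -4.143 0.022
vertex 3.624 -3.437 -0.163
vertex 4.193 -3.894 -0.17
endloop
endfacet
facet normal 0.490 -0.774 0.400
outer loop
vertex 3.643 -4.143 0.022
vertex 4.193 -3.894 -0.17
vertex 4.096 -2.883 1.903
endloop
endfacet

endsolid


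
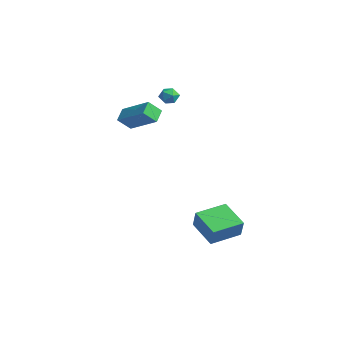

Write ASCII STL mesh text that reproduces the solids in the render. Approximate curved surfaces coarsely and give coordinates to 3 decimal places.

solid 
facet normal -0.568 0.632 0.527
outer loop
vertex -1.596 -3.559 4.367
vertex -1.453 -2.794 3.604
vertex -3.343 -4.266 3.333
endloop
endfacet
facet normal -0.131 -0.701 0.701
outer loop
vertex -2.787 -4.886 2.816
vertex -1.596 -3.559 4.367
vertex -3.343 -4.266 3.333
endloop
endfacet
facet normal -0.568 0.632 0.527
outer loop
vertex -3.343 -4.266 3.333
vertex -1.453 -2.794 3.604
vertex -3.2 -3.501 2.569
endloop
endfacet
facet normal -0.813 -0.328 -0.481
outer loop
vertex -3.2 -3.501 2.569
vertex -2.787 -4.886 2.816
vertex -3.343 -4.266 3.333
endloop
endfacet
facet normal 0.813 0.328 0.481
outer loop
vertex -1.596 -3.559 4.367
vertex -0.897 -3.414 3.087
vertex -1.453 -2.794 3.604
endloop
endfacet
facet normal -0.131 -0.701 0.701
outer loop
vertex -1.04 -4.179 3.851
vertex -1.596 -3.559 4.367
vertex -2.787 -4.886 2.816
endloop
endfacet
facet normal 0.813 0.329 0.481
outer loop
vertex -1.04 -4.179 3.851
vertex -0.897 -3.414 3.087
vertex -1.596 -3.559 4.367
endloop
endfacet
facet normal 0.131 0.702 -0.700
outer loop
vertex -1.453 -2.794 3.604
vertex -0.897 -3.414 3.087
vertex -3.2 -3.501 2.569
endloop
endfacet
facet normal -0.813 -0.328 -0.481
outer loop
vertex -2.644 -4.121 2.053
vertex -2.787 -4.886 2.816
vertex -3.2 -3.501 2.569
endloop
endfacet
facet normal 0.131 0.701 -0.701
outer loop
vertex -3.2 -3.501 2.569
vertex -0.897 -3.414 3.087
vertex -2.644 -4.121 2.053
endloop
endfacet
facet normal 0.568 -0.632 -0.527
outer loop
vertex -2.644 -4.121 2.053
vertex -1.04 -4.179 3.851
vertex -2.787 -4.886 2.816
endloop
endfacet
facet normal 0.568 -0.632 -0.527
outer loop
vertex -0.897 -3.414 3.087
vertex -1.04 -4.179 3.851
vertex -2.644 -4.121 2.053
endloop
endfacet
facet normal -0.933 -0.352 0.071
outer loop
vertex -3.914 -1.223 3.568
vertex -3.68 -1.813 3.715
vertex -3.806 -1.384 4.19
endloop
endfacet
facet normal -0.908 0.339 0.245
outer loop
vertex -3.914 -1.223 3.568
vertex -3.806 -1.384 4.19
vertex -3.643 -0.791 3.974
endloop
endfacet
facet normal -0.644 0.698 -0.313
outer loop
vertex -3.914 -1.223 3.568
vertex -3.643 -0.791 3.974
vertex -3.415 -0.853 3.367
endloop
endfacet
facet normal -0.506 0.230 -0.831
outer loop
vertex -3.914 -1.223 3.568
vertex -3.415 -0.853 3.367
vertex -3.438 -1.485 3.206
endloop
endfacet
facet normal -0.684 -0.420 -0.596
outer loop
vertex -3.914 -1.223 3.568
vertex -3.438 -1.485 3.206
vertex -3.68 -1.813 3.715
endloop
endfacet
facet normal -0.454 0.412 0.790
outer loop
vertex -3.643 -0.791 3.974
vertex -3.806 -1.384 4.19
vertex -3.242 -1.115 4.374
endloop
endfacet
facet normal -0.495 -0.706 0.506
outer loop
vertex -3.806 -1.384 4.19
vertex -3.68 -1.813 3.715
vertex -3.265 -1.747 4.213
endloop
endfacet
facet normal -0.092 -0.817 -0.570
outer loop
vertex -3.68 -1.813 3.715
vertex -3.438 -1.485 3.206
vertex -3.037 -1.809 3.606
endloop
endfacet
facet normal 0.198 0.235 -0.952
outer loop
vertex -3.438 -1.485 3.206
vertex -3.415 -0.853 3.367
vertex -2.874 -1.216 3.39
endloop
endfacet
facet normal -0.025 0.994 -0.111
outer loop
vertex -3.415 -0.853 3.367
vertex -3.643 -0.791 3.974
vertex -3.0 -0.787 3.865
endloop
endfacet
facet normal 0.506 -0.230 0.831
outer loop
vertex -2.766 -1.377 4.012
vertex -3.242 -1.115 4.374
vertex -3.265 -1.747 4.213
endloop
endfacet
facet normal 0.644 -0.698 0.313
outer loop
vertex -2.766 -1.377 4.012
vertex -3.265 -1.747 4.213
vertex -3.037 -1.809 3.606
endloop
endfacet
facet normal 0.908 -0.339 -0.245
outer loop
vertex -2.766 -1.377 4.012
vertex -3.037 -1.809 3.606
vertex -2.874 -1.216 3.39
endloop
endfacet
facet normal 0.933 0.352 -0.071
outer loop
vertex -2.766 -1.377 4.012
vertex -2.874 -1.216 3.39
vertex -3.0 -0.787 3.865
endloop
endfacet
facet normal 0.684 0.420 0.596
outer loop
vertex -2.766 -1.377 4.012
vertex -3.0 -0.787 3.865
vertex -3.242 -1.115 4.374
endloop
endfacet
facet normal -0.198 -0.235 0.952
outer loop
vertex -3.265 -1.747 4.213
vertex -3.242 -1.115 4.374
vertex -3.806 -1.384 4.19
endloop
endfacet
facet normal 0.025 -0.994 0.111
outer loop
vertex -3.037 -1.809 3.606
vertex -3.265 -1.747 4.213
vertex -3.68 -1.813 3.715
endloop
endfacet
facet normal 0.454 -0.412 -0.790
outer loop
vertex -2.874 -1.216 3.39
vertex -3.037 -1.809 3.606
vertex -3.438 -1.485 3.206
endloop
endfacet
facet normal 0.495 0.706 -0.506
outer loop
vertex -3.0 -0.787 3.865
vertex -2.874 -1.216 3.39
vertex -3.415 -0.853 3.367
endloop
endfacet
facet normal 0.092 0.817 0.570
outer loop
vertex -3.242 -1.115 4.374
vertex -3.0 -0.787 3.865
vertex -3.643 -0.791 3.974
endloop
endfacet
facet normal -0.916 -0.060 0.397
outer loop
vertex 2.017 -2.608 -2.964
vertex 1.993 -0.683 -2.726
vertex 1.507 -2.472 -4.12
endloop
endfacet
facet normal 0.013 -0.992 -0.122
outer loop
vertex 3.247 -2.357 -4.874
vertex 2.017 -2.608 -2.964
vertex 1.507 -2.472 -4.12
endloop
endfacet
facet normal -0.916 -0.060 0.397
outer loop
vertex 1.507 -2.472 -4.12
vertex 1.993 -0.683 -2.726
vertex 1.483 -0.547 -3.882
endloop
endfacet
facet normal -0.401 0.107 -0.910
outer loop
vertex 1.483 -0.547 -3.882
vertex 3.247 -2.357 -4.874
vertex 1.507 -2.472 -4.12
endloop
endfacet
facet normal 0.401 -0.107 0.910
outer loop
vertex 2.017 -2.608 -2.964
vertex 3.733 -0.568 -3.48
vertex 1.993 -0.683 -2.726
endloop
endfacet
facet normal 0.013 -0.992 -0.122
outer loop
vertex 3.757 -2.493 -3.718
vertex 2.017 -2.608 -2.964
vertex 3.247 -2.357 -4.874
endloop
endfacet
facet normal 0.401 -0.107 0.910
outer loop
vertex 3.757 -2.493 -3.718
vertex 3.733 -0.568 -3.48
vertex 2.017 -2.608 -2.964
endloop
endfacet
facet normal -0.013 0.992 0.122
outer loop
vertex 1.993 -0.683 -2.726
vertex 3.733 -0.568 -3.48
vertex 1.483 -0.547 -3.882
endloop
endfacet
facet normal -0.401 0.107 -0.910
outer loop
vertex 3.223 -0.432 -4.636
vertex 3.247 -2.357 -4.874
vertex 1.483 -0.547 -3.882
endloop
endfacet
facet normal -0.013 0.992 0.122
outer loop
vertex 1.483 -0.547 -3.882
vertex 3.733 -0.568 -3.48
vertex 3.223 -0.432 -4.636
endloop
endfacet
facet normal 0.916 0.060 -0.397
outer loop
vertex 3.223 -0.432 -4.636
vertex 3.757 -2.493 -3.718
vertex 3.247 -2.357 -4.874
endloop
endfacet
facet normal 0.916 0.060 -0.397
outer loop
vertex 3.733 -0.568 -3.48
vertex 3.757 -2.493 -3.718
vertex 3.223 -0.432 -4.636
endloop
endfacet

endsolid


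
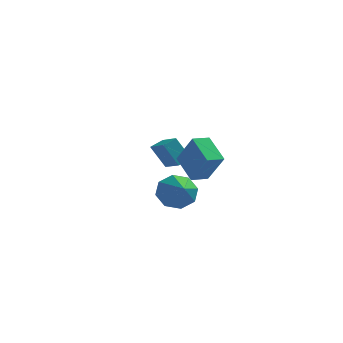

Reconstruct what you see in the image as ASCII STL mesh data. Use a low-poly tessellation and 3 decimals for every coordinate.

solid 
facet normal -0.394 0.787 -0.475
outer loop
vertex -1.235 -2.212 1.92
vertex -1.68 -2.88 1.183
vertex -2.0 -2.463 2.138
endloop
endfacet
facet normal 0.241 0.104 0.965
outer loop
vertex -1.235 -2.212 1.92
vertex -2.0 -2.463 2.138
vertex -0.94 -4.36 2.077
endloop
endfacet
facet normal -0.394 0.787 -0.475
outer loop
vertex -2.0 -2.463 2.138
vertex -1.68 -2.88 1.183
vertex -2.578 -2.959 1.796
endloop
endfacet
facet normal -0.347 -0.223 0.911
outer loop
vertex -2.0 -2.463 2.138
vertex -2.578 -2.959 1.796
vertex -0.94 -4.36 2.077
endloop
endfacet
facet normal -0.394 0.787 -0.475
outer loop
vertex -2.578 -2.959 1.796
vertex -1.68 -2.88 1.183
vertex -2.629 -3.408 1.095
endloop
endfacet
facet normal -0.623 -0.637 0.454
outer loop
vertex -2.578 -2.959 1.796
vertex -2.629 -3.408 1.095
vertex -0.94 -4.36 2.077
endloop
endfacet
facet normal -0.394 0.787 -0.475
outer loop
vertex -2.629 -3.408 1.095
vertex -1.68 -2.88 1.183
vertex -2.125 -3.548 0.446
endloop
endfacet
facet normal -0.425 -0.895 -0.137
outer loop
vertex -2.629 -3.408 1.095
vertex -2.125 -3.548 0.446
vertex -0.94 -4.36 2.077
endloop
endfacet
facet normal -0.394 0.787 -0.475
outer loop
vertex -2.125 -3.548 0.446
vertex -1.68 -2.88 1.183
vertex -1.36 -3.297 0.228
endloop
endfacet
facet normal 0.131 -0.846 -0.516
outer loop
vertex -2.125 -3.548 0.446
vertex -1.36 -3.297 0.228
vertex -0.94 -4.36 2.077
endloop
endfacet
facet normal -0.393 0.787 -0.475
outer loop
vertex -1.36 -3.297 0.228
vertex -1.68 -2.88 1.183
vertex -0.782 -2.802 0.57
endloop
endfacet
facet normal 0.719 -0.520 -0.462
outer loop
vertex -1.36 -3.297 0.228
vertex -0.782 -2.802 0.57
vertex -0.94 -4.36 2.077
endloop
endfacet
facet normal -0.393 0.787 -0.475
outer loop
vertex -0.782 -2.802 0.57
vertex -1.68 -2.88 1.183
vertex -0.73 -2.353 1.271
endloop
endfacet
facet normal 0.994 -0.106 -0.006
outer loop
vertex -0.782 -2.802 0.57
vertex -0.73 -2.353 1.271
vertex -0.94 -4.36 2.077
endloop
endfacet
facet normal -0.392 0.787 -0.476
outer loop
vertex -0.73 -2.353 1.271
vertex -1.68 -2.88 1.183
vertex -1.235 -2.212 1.92
endloop
endfacet
facet normal 0.796 0.152 0.586
outer loop
vertex -0.73 -2.353 1.271
vertex -1.235 -2.212 1.92
vertex -0.94 -4.36 2.077
endloop
endfacet
facet normal -0.671 -0.729 0.136
outer loop
vertex -1.871 1.198 3.267
vertex -2.851 1.778 1.538
vertex -0.82 0.049 2.286
endloop
endfacet
facet normal 0.473 -0.280 0.835
outer loop
vertex -0.109 0.822 2.142
vertex -1.871 1.198 3.267
vertex -0.82 0.049 2.286
endloop
endfacet
facet normal -0.671 -0.729 0.136
outer loop
vertex -0.82 0.049 2.286
vertex -2.851 1.778 1.538
vertex -1.8 0.629 0.557
endloop
endfacet
facet normal 0.571 -0.624 -0.533
outer loop
vertex -1.8 0.629 0.557
vertex -0.109 0.822 2.142
vertex -0.82 0.049 2.286
endloop
endfacet
facet normal -0.571 0.624 0.533
outer loop
vertex -1.871 1.198 3.267
vertex -2.14 2.551 1.394
vertex -2.851 1.778 1.538
endloop
endfacet
facet normal 0.473 -0.280 0.835
outer loop
vertex -1.16 1.971 3.123
vertex -1.871 1.198 3.267
vertex -0.109 0.822 2.142
endloop
endfacet
facet normal -0.571 0.624 0.533
outer loop
vertex -1.16 1.971 3.123
vertex -2.14 2.551 1.394
vertex -1.871 1.198 3.267
endloop
endfacet
facet normal -0.473 0.280 -0.835
outer loop
vertex -2.851 1.778 1.538
vertex -2.14 2.551 1.394
vertex -1.8 0.629 0.557
endloop
endfacet
facet normal 0.571 -0.624 -0.533
outer loop
vertex -1.089 1.402 0.413
vertex -0.109 0.822 2.142
vertex -1.8 0.629 0.557
endloop
endfacet
facet normal -0.473 0.280 -0.835
outer loop
vertex -1.8 0.629 0.557
vertex -2.14 2.551 1.394
vertex -1.089 1.402 0.413
endloop
endfacet
facet normal 0.671 0.729 -0.136
outer loop
vertex -1.089 1.402 0.413
vertex -1.16 1.971 3.123
vertex -0.109 0.822 2.142
endloop
endfacet
facet normal 0.671 0.729 -0.136
outer loop
vertex -2.14 2.551 1.394
vertex -1.16 1.971 3.123
vertex -1.089 1.402 0.413
endloop
endfacet
facet normal -0.567 -0.753 -0.333
outer loop
vertex -3.739 2.484 2.148
vertex -4.706 3.477 1.549
vertex -2.905 2.465 0.771
endloop
endfacet
facet normal 0.640 -0.658 0.397
outer loop
vertex -2.394 3.143 1.071
vertex -3.739 2.484 2.148
vertex -2.905 2.465 0.771
endloop
endfacet
facet normal -0.567 -0.753 -0.334
outer loop
vertex -2.905 2.465 0.771
vertex -4.706 3.477 1.549
vertex -3.872 3.459 0.172
endloop
endfacet
facet normal 0.518 -0.012 -0.855
outer loop
vertex -3.872 3.459 0.172
vertex -2.394 3.143 1.071
vertex -2.905 2.465 0.771
endloop
endfacet
facet normal -0.518 0.012 0.855
outer loop
vertex -3.739 2.484 2.148
vertex -4.195 4.155 1.849
vertex -4.706 3.477 1.549
endloop
endfacet
facet normal 0.640 -0.659 0.396
outer loop
vertex -3.228 3.161 2.448
vertex -3.739 2.484 2.148
vertex -2.394 3.143 1.071
endloop
endfacet
facet normal -0.518 0.012 0.855
outer loop
vertex -3.228 3.161 2.448
vertex -4.195 4.155 1.849
vertex -3.739 2.484 2.148
endloop
endfacet
facet normal -0.640 0.658 -0.396
outer loop
vertex -4.706 3.477 1.549
vertex -4.195 4.155 1.849
vertex -3.872 3.459 0.172
endloop
endfacet
facet normal 0.518 -0.012 -0.855
outer loop
vertex -3.361 4.136 0.472
vertex -2.394 3.143 1.071
vertex -3.872 3.459 0.172
endloop
endfacet
facet normal -0.640 0.659 -0.396
outer loop
vertex -3.872 3.459 0.172
vertex -4.195 4.155 1.849
vertex -3.361 4.136 0.472
endloop
endfacet
facet normal 0.567 0.753 0.334
outer loop
vertex -3.361 4.136 0.472
vertex -3.228 3.161 2.448
vertex -2.394 3.143 1.071
endloop
endfacet
facet normal 0.567 0.753 0.333
outer loop
vertex -4.195 4.155 1.849
vertex -3.228 3.161 2.448
vertex -3.361 4.136 0.472
endloop
endfacet

endsolid


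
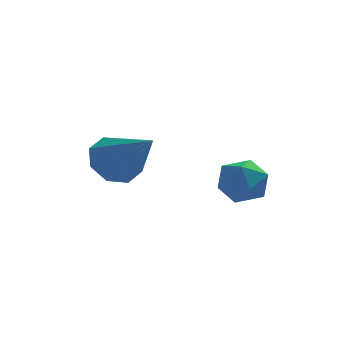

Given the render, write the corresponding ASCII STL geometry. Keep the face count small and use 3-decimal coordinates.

solid 
facet normal -0.437 0.649 -0.623
outer loop
vertex -2.252 2.53 0.791
vertex -2.967 2.051 0.794
vertex -2.671 2.706 1.268
endloop
endfacet
facet normal 0.751 0.430 0.501
outer loop
vertex -2.252 2.53 0.791
vertex -2.671 2.706 1.268
vertex -2.073 0.729 2.066
endloop
endfacet
facet normal -0.437 0.649 -0.623
outer loop
vertex -2.671 2.706 1.268
vertex -2.967 2.051 0.794
vertex -3.263 2.498 1.467
endloop
endfacet
facet normal 0.158 0.410 0.898
outer loop
vertex -2.671 2.706 1.268
vertex -3.263 2.498 1.467
vertex -2.073 0.729 2.066
endloop
endfacet
facet normal -0.438 0.648 -0.623
outer loop
vertex -3.263 2.498 1.467
vertex -2.967 2.051 0.794
vertex -3.681 2.028 1.272
endloop
endfacet
facet normal -0.434 0.013 0.901
outer loop
vertex -3.263 2.498 1.467
vertex -3.681 2.028 1.272
vertex -2.073 0.729 2.066
endloop
endfacet
facet normal -0.438 0.648 -0.623
outer loop
vertex -3.681 2.028 1.272
vertex -2.967 2.051 0.794
vertex -3.681 1.572 0.798
endloop
endfacet
facet normal -0.679 -0.529 0.509
outer loop
vertex -3.681 2.028 1.272
vertex -3.681 1.572 0.798
vertex -2.073 0.729 2.066
endloop
endfacet
facet normal -0.438 0.648 -0.624
outer loop
vertex -3.681 1.572 0.798
vertex -2.967 2.051 0.794
vertex -3.262 1.396 0.321
endloop
endfacet
facet normal -0.433 -0.900 -0.049
outer loop
vertex -3.681 1.572 0.798
vertex -3.262 1.396 0.321
vertex -2.073 0.729 2.066
endloop
endfacet
facet normal -0.437 0.648 -0.624
outer loop
vertex -3.262 1.396 0.321
vertex -2.967 2.051 0.794
vertex -2.67 1.604 0.122
endloop
endfacet
facet normal 0.160 -0.881 -0.446
outer loop
vertex -3.262 1.396 0.321
vertex -2.67 1.604 0.122
vertex -2.073 0.729 2.066
endloop
endfacet
facet normal -0.438 0.647 -0.624
outer loop
vertex -2.67 1.604 0.122
vertex -2.967 2.051 0.794
vertex -2.252 2.074 0.316
endloop
endfacet
facet normal 0.752 -0.483 -0.448
outer loop
vertex -2.67 1.604 0.122
vertex -2.252 2.074 0.316
vertex -2.073 0.729 2.066
endloop
endfacet
facet normal -0.437 0.649 -0.623
outer loop
vertex -2.252 2.074 0.316
vertex -2.967 2.051 0.794
vertex -2.252 2.53 0.791
endloop
endfacet
facet normal 0.997 0.059 -0.057
outer loop
vertex -2.252 2.074 0.316
vertex -2.252 2.53 0.791
vertex -2.073 0.729 2.066
endloop
endfacet
facet normal -0.190 0.228 0.955
outer loop
vertex -0.397 -0.341 1.541
vertex 0.027 -0.952 1.771
vertex 0.365 -0.258 1.673
endloop
endfacet
facet normal -0.184 0.814 0.550
outer loop
vertex -0.397 -0.341 1.541
vertex 0.365 -0.258 1.673
vertex 0.038 0.085 1.056
endloop
endfacet
facet normal -0.676 0.736 0.040
outer loop
vertex -0.397 -0.341 1.541
vertex 0.038 0.085 1.056
vertex -0.503 -0.397 0.773
endloop
endfacet
facet normal -0.987 0.100 0.129
outer loop
vertex -0.397 -0.341 1.541
vertex -0.503 -0.397 0.773
vertex -0.51 -1.037 1.214
endloop
endfacet
facet normal -0.687 -0.215 0.695
outer loop
vertex -0.397 -0.341 1.541
vertex -0.51 -1.037 1.214
vertex 0.027 -0.952 1.771
endloop
endfacet
facet normal 0.456 0.858 0.236
outer loop
vertex 0.038 0.085 1.056
vertex 0.365 -0.258 1.673
vertex 0.73 -0.263 0.986
endloop
endfacet
facet normal 0.446 -0.092 0.890
outer loop
vertex 0.365 -0.258 1.673
vertex 0.027 -0.952 1.771
vertex 0.723 -0.903 1.427
endloop
endfacet
facet normal -0.359 -0.807 0.469
outer loop
vertex 0.027 -0.952 1.771
vertex -0.51 -1.037 1.214
vertex 0.182 -1.385 1.144
endloop
endfacet
facet normal -0.844 -0.298 -0.446
outer loop
vertex -0.51 -1.037 1.214
vertex -0.503 -0.397 0.773
vertex -0.145 -1.042 0.527
endloop
endfacet
facet normal -0.343 0.731 -0.590
outer loop
vertex -0.503 -0.397 0.773
vertex 0.038 0.085 1.056
vertex 0.193 -0.348 0.429
endloop
endfacet
facet normal 0.987 -0.100 -0.129
outer loop
vertex 0.617 -0.959 0.659
vertex 0.73 -0.263 0.986
vertex 0.723 -0.903 1.427
endloop
endfacet
facet normal 0.676 -0.736 -0.040
outer loop
vertex 0.617 -0.959 0.659
vertex 0.723 -0.903 1.427
vertex 0.182 -1.385 1.144
endloop
endfacet
facet normal 0.184 -0.814 -0.550
outer loop
vertex 0.617 -0.959 0.659
vertex 0.182 -1.385 1.144
vertex -0.145 -1.042 0.527
endloop
endfacet
facet normal 0.190 -0.228 -0.955
outer loop
vertex 0.617 -0.959 0.659
vertex -0.145 -1.042 0.527
vertex 0.193 -0.348 0.429
endloop
endfacet
facet normal 0.687 0.215 -0.695
outer loop
vertex 0.617 -0.959 0.659
vertex 0.193 -0.348 0.429
vertex 0.73 -0.263 0.986
endloop
endfacet
facet normal 0.844 0.298 0.446
outer loop
vertex 0.723 -0.903 1.427
vertex 0.73 -0.263 0.986
vertex 0.365 -0.258 1.673
endloop
endfacet
facet normal 0.343 -0.731 0.590
outer loop
vertex 0.182 -1.385 1.144
vertex 0.723 -0.903 1.427
vertex 0.027 -0.952 1.771
endloop
endfacet
facet normal -0.456 -0.858 -0.236
outer loop
vertex -0.145 -1.042 0.527
vertex 0.182 -1.385 1.144
vertex -0.51 -1.037 1.214
endloop
endfacet
facet normal -0.446 0.092 -0.890
outer loop
vertex 0.193 -0.348 0.429
vertex -0.145 -1.042 0.527
vertex -0.503 -0.397 0.773
endloop
endfacet
facet normal 0.359 0.807 -0.469
outer loop
vertex 0.73 -0.263 0.986
vertex 0.193 -0.348 0.429
vertex 0.038 0.085 1.056
endloop
endfacet

endsolid


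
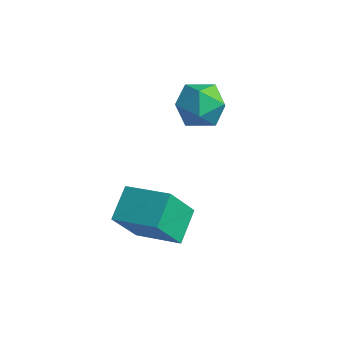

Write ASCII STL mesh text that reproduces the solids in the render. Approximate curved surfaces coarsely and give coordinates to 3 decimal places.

solid 
facet normal -0.278 0.299 0.913
outer loop
vertex 2.86 3.998 3.081
vertex 1.94 3.281 3.036
vertex 2.955 2.901 3.469
endloop
endfacet
facet normal 0.431 0.334 0.838
outer loop
vertex 2.86 3.998 3.081
vertex 2.955 2.901 3.469
vertex 3.816 3.374 2.838
endloop
endfacet
facet normal 0.574 0.767 0.289
outer loop
vertex 2.86 3.998 3.081
vertex 3.816 3.374 2.838
vertex 3.332 4.046 2.015
endloop
endfacet
facet normal -0.047 0.999 0.024
outer loop
vertex 2.86 3.998 3.081
vertex 3.332 4.046 2.015
vertex 2.173 3.988 2.138
endloop
endfacet
facet normal -0.573 0.710 0.410
outer loop
vertex 2.86 3.998 3.081
vertex 2.173 3.988 2.138
vertex 1.94 3.281 3.036
endloop
endfacet
facet normal 0.668 -0.319 0.672
outer loop
vertex 3.816 3.374 2.838
vertex 2.955 2.901 3.469
vertex 3.487 2.272 2.642
endloop
endfacet
facet normal -0.479 -0.376 0.793
outer loop
vertex 2.955 2.901 3.469
vertex 1.94 3.281 3.036
vertex 2.328 2.214 2.765
endloop
endfacet
facet normal -0.957 0.289 -0.020
outer loop
vertex 1.94 3.281 3.036
vertex 2.173 3.988 2.138
vertex 1.844 2.886 1.942
endloop
endfacet
facet normal -0.106 0.757 -0.644
outer loop
vertex 2.173 3.988 2.138
vertex 3.332 4.046 2.015
vertex 2.705 3.359 1.311
endloop
endfacet
facet normal 0.899 0.382 -0.217
outer loop
vertex 3.332 4.046 2.015
vertex 3.816 3.374 2.838
vertex 3.72 2.979 1.744
endloop
endfacet
facet normal 0.047 -0.999 -0.024
outer loop
vertex 2.8 2.262 1.699
vertex 3.487 2.272 2.642
vertex 2.328 2.214 2.765
endloop
endfacet
facet normal -0.574 -0.767 -0.289
outer loop
vertex 2.8 2.262 1.699
vertex 2.328 2.214 2.765
vertex 1.844 2.886 1.942
endloop
endfacet
facet normal -0.431 -0.334 -0.838
outer loop
vertex 2.8 2.262 1.699
vertex 1.844 2.886 1.942
vertex 2.705 3.359 1.311
endloop
endfacet
facet normal 0.278 -0.299 -0.913
outer loop
vertex 2.8 2.262 1.699
vertex 2.705 3.359 1.311
vertex 3.72 2.979 1.744
endloop
endfacet
facet normal 0.573 -0.710 -0.410
outer loop
vertex 2.8 2.262 1.699
vertex 3.72 2.979 1.744
vertex 3.487 2.272 2.642
endloop
endfacet
facet normal 0.106 -0.757 0.644
outer loop
vertex 2.328 2.214 2.765
vertex 3.487 2.272 2.642
vertex 2.955 2.901 3.469
endloop
endfacet
facet normal -0.899 -0.382 0.217
outer loop
vertex 1.844 2.886 1.942
vertex 2.328 2.214 2.765
vertex 1.94 3.281 3.036
endloop
endfacet
facet normal -0.668 0.319 -0.672
outer loop
vertex 2.705 3.359 1.311
vertex 1.844 2.886 1.942
vertex 2.173 3.988 2.138
endloop
endfacet
facet normal 0.479 0.376 -0.793
outer loop
vertex 3.72 2.979 1.744
vertex 2.705 3.359 1.311
vertex 3.332 4.046 2.015
endloop
endfacet
facet normal 0.957 -0.289 0.020
outer loop
vertex 3.487 2.272 2.642
vertex 3.72 2.979 1.744
vertex 3.816 3.374 2.838
endloop
endfacet
facet normal -0.955 -0.181 -0.236
outer loop
vertex 3.039 -2.326 -0.576
vertex 2.6 -1.022 0.202
vertex 3.261 -1.201 -2.336
endloop
endfacet
facet normal 0.278 -0.825 -0.492
outer loop
vertex 5.18 -0.838 -1.862
vertex 3.039 -2.326 -0.576
vertex 3.261 -1.201 -2.336
endloop
endfacet
facet normal -0.955 -0.181 -0.236
outer loop
vertex 3.261 -1.201 -2.336
vertex 2.6 -1.022 0.202
vertex 2.822 0.102 -1.558
endloop
endfacet
facet normal 0.106 0.536 -0.838
outer loop
vertex 2.822 0.102 -1.558
vertex 5.18 -0.838 -1.862
vertex 3.261 -1.201 -2.336
endloop
endfacet
facet normal -0.106 -0.535 0.838
outer loop
vertex 3.039 -2.326 -0.576
vertex 4.519 -0.659 0.676
vertex 2.6 -1.022 0.202
endloop
endfacet
facet normal 0.278 -0.825 -0.492
outer loop
vertex 4.958 -1.962 -0.102
vertex 3.039 -2.326 -0.576
vertex 5.18 -0.838 -1.862
endloop
endfacet
facet normal -0.105 -0.536 0.838
outer loop
vertex 4.958 -1.962 -0.102
vertex 4.519 -0.659 0.676
vertex 3.039 -2.326 -0.576
endloop
endfacet
facet normal -0.278 0.825 0.492
outer loop
vertex 2.6 -1.022 0.202
vertex 4.519 -0.659 0.676
vertex 2.822 0.102 -1.558
endloop
endfacet
facet normal 0.105 0.535 -0.838
outer loop
vertex 4.741 0.466 -1.084
vertex 5.18 -0.838 -1.862
vertex 2.822 0.102 -1.558
endloop
endfacet
facet normal -0.278 0.825 0.492
outer loop
vertex 2.822 0.102 -1.558
vertex 4.519 -0.659 0.676
vertex 4.741 0.466 -1.084
endloop
endfacet
facet normal 0.955 0.181 0.236
outer loop
vertex 4.741 0.466 -1.084
vertex 4.958 -1.962 -0.102
vertex 5.18 -0.838 -1.862
endloop
endfacet
facet normal 0.955 0.181 0.236
outer loop
vertex 4.519 -0.659 0.676
vertex 4.958 -1.962 -0.102
vertex 4.741 0.466 -1.084
endloop
endfacet

endsolid


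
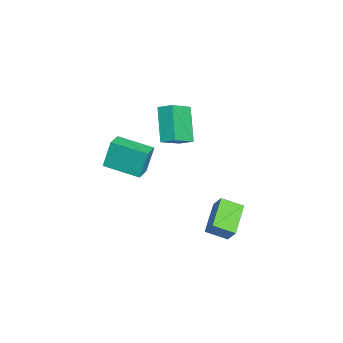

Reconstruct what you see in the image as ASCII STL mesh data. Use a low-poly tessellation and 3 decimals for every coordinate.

solid 
facet normal -0.408 -0.415 -0.813
outer loop
vertex 0.925 2.835 -4.303
vertex -0.786 3.047 -3.553
vertex 0.834 3.954 -4.828
endloop
endfacet
facet normal 0.910 -0.113 -0.399
outer loop
vertex 1.246 4.373 -4.007
vertex 0.925 2.835 -4.303
vertex 0.834 3.954 -4.828
endloop
endfacet
facet normal -0.408 -0.414 -0.813
outer loop
vertex 0.834 3.954 -4.828
vertex -0.786 3.047 -3.553
vertex -0.877 4.167 -4.078
endloop
endfacet
facet normal -0.073 0.903 -0.424
outer loop
vertex -0.877 4.167 -4.078
vertex 1.246 4.373 -4.007
vertex 0.834 3.954 -4.828
endloop
endfacet
facet normal 0.074 -0.903 0.424
outer loop
vertex 0.925 2.835 -4.303
vertex -0.374 3.466 -2.732
vertex -0.786 3.047 -3.553
endloop
endfacet
facet normal 0.910 -0.113 -0.399
outer loop
vertex 1.337 3.253 -3.482
vertex 0.925 2.835 -4.303
vertex 1.246 4.373 -4.007
endloop
endfacet
facet normal 0.073 -0.903 0.423
outer loop
vertex 1.337 3.253 -3.482
vertex -0.374 3.466 -2.732
vertex 0.925 2.835 -4.303
endloop
endfacet
facet normal -0.910 0.113 0.399
outer loop
vertex -0.786 3.047 -3.553
vertex -0.374 3.466 -2.732
vertex -0.877 4.167 -4.078
endloop
endfacet
facet normal -0.073 0.903 -0.423
outer loop
vertex -0.465 4.585 -3.257
vertex 1.246 4.373 -4.007
vertex -0.877 4.167 -4.078
endloop
endfacet
facet normal -0.910 0.113 0.399
outer loop
vertex -0.877 4.167 -4.078
vertex -0.374 3.466 -2.732
vertex -0.465 4.585 -3.257
endloop
endfacet
facet normal 0.408 0.414 0.814
outer loop
vertex -0.465 4.585 -3.257
vertex 1.337 3.253 -3.482
vertex 1.246 4.373 -4.007
endloop
endfacet
facet normal 0.408 0.415 0.813
outer loop
vertex -0.374 3.466 -2.732
vertex 1.337 3.253 -3.482
vertex -0.465 4.585 -3.257
endloop
endfacet
facet normal -0.656 -0.161 0.737
outer loop
vertex -1.097 0.948 3.315
vertex -2.14 1.711 2.554
vertex -1.352 0.212 2.927
endloop
endfacet
facet normal 0.695 -0.509 0.508
outer loop
vertex 0.02 0.549 1.386
vertex -1.097 0.948 3.315
vertex -1.352 0.212 2.927
endloop
endfacet
facet normal -0.656 -0.161 0.737
outer loop
vertex -1.352 0.212 2.927
vertex -2.14 1.711 2.554
vertex -2.395 0.975 2.166
endloop
endfacet
facet normal -0.293 -0.846 -0.446
outer loop
vertex -2.395 0.975 2.166
vertex 0.02 0.549 1.386
vertex -1.352 0.212 2.927
endloop
endfacet
facet normal 0.293 0.846 0.446
outer loop
vertex -1.097 0.948 3.315
vertex -0.768 2.048 1.013
vertex -2.14 1.711 2.554
endloop
endfacet
facet normal 0.695 -0.509 0.508
outer loop
vertex 0.275 1.285 1.774
vertex -1.097 0.948 3.315
vertex 0.02 0.549 1.386
endloop
endfacet
facet normal 0.293 0.846 0.446
outer loop
vertex 0.275 1.285 1.774
vertex -0.768 2.048 1.013
vertex -1.097 0.948 3.315
endloop
endfacet
facet normal -0.695 0.509 -0.508
outer loop
vertex -2.14 1.711 2.554
vertex -0.768 2.048 1.013
vertex -2.395 0.975 2.166
endloop
endfacet
facet normal -0.293 -0.846 -0.446
outer loop
vertex -1.023 1.312 0.625
vertex 0.02 0.549 1.386
vertex -2.395 0.975 2.166
endloop
endfacet
facet normal -0.695 0.509 -0.508
outer loop
vertex -2.395 0.975 2.166
vertex -0.768 2.048 1.013
vertex -1.023 1.312 0.625
endloop
endfacet
facet normal 0.656 0.161 -0.737
outer loop
vertex -1.023 1.312 0.625
vertex 0.275 1.285 1.774
vertex 0.02 0.549 1.386
endloop
endfacet
facet normal 0.656 0.161 -0.737
outer loop
vertex -0.768 2.048 1.013
vertex 0.275 1.285 1.774
vertex -1.023 1.312 0.625
endloop
endfacet
facet normal -0.963 0.176 -0.206
outer loop
vertex -0.401 -1.6 1.297
vertex 0.014 0.25 0.939
vertex -0.138 -1.957 -0.24
endloop
endfacet
facet normal -0.215 -0.959 0.186
outer loop
vertex 0.806 -2.13 -0.039
vertex -0.401 -1.6 1.297
vertex -0.138 -1.957 -0.24
endloop
endfacet
facet normal -0.963 0.176 -0.205
outer loop
vertex -0.138 -1.957 -0.24
vertex 0.014 0.25 0.939
vertex 0.277 -0.107 -0.599
endloop
endfacet
facet normal 0.164 -0.223 -0.961
outer loop
vertex 0.277 -0.107 -0.599
vertex 0.806 -2.13 -0.039
vertex -0.138 -1.957 -0.24
endloop
endfacet
facet normal -0.164 0.223 0.961
outer loop
vertex -0.401 -1.6 1.297
vertex 0.958 0.077 1.14
vertex 0.014 0.25 0.939
endloop
endfacet
facet normal -0.215 -0.959 0.186
outer loop
vertex 0.543 -1.773 1.499
vertex -0.401 -1.6 1.297
vertex 0.806 -2.13 -0.039
endloop
endfacet
facet normal -0.165 0.223 0.961
outer loop
vertex 0.543 -1.773 1.499
vertex 0.958 0.077 1.14
vertex -0.401 -1.6 1.297
endloop
endfacet
facet normal 0.215 0.959 -0.186
outer loop
vertex 0.014 0.25 0.939
vertex 0.958 0.077 1.14
vertex 0.277 -0.107 -0.599
endloop
endfacet
facet normal 0.165 -0.223 -0.961
outer loop
vertex 1.221 -0.28 -0.397
vertex 0.806 -2.13 -0.039
vertex 0.277 -0.107 -0.599
endloop
endfacet
facet normal 0.215 0.959 -0.186
outer loop
vertex 0.277 -0.107 -0.599
vertex 0.958 0.077 1.14
vertex 1.221 -0.28 -0.397
endloop
endfacet
facet normal 0.963 -0.176 0.206
outer loop
vertex 1.221 -0.28 -0.397
vertex 0.543 -1.773 1.499
vertex 0.806 -2.13 -0.039
endloop
endfacet
facet normal 0.963 -0.176 0.206
outer loop
vertex 0.958 0.077 1.14
vertex 0.543 -1.773 1.499
vertex 1.221 -0.28 -0.397
endloop
endfacet

endsolid


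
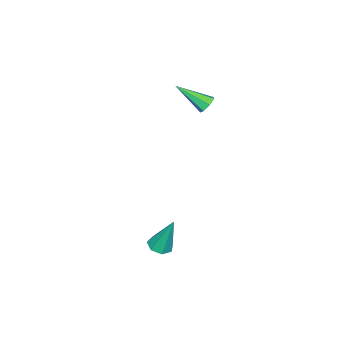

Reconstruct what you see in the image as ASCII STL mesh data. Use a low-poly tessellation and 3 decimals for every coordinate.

solid 
facet normal 0.019 -0.340 -0.940
outer loop
vertex 2.548 3.209 -4.893
vertex 1.911 3.323 -4.947
vertex 2.406 3.721 -5.081
endloop
endfacet
facet normal 0.927 0.326 0.187
outer loop
vertex 2.548 3.209 -4.893
vertex 2.406 3.721 -5.081
vertex 1.869 4.037 -2.973
endloop
endfacet
facet normal 0.020 -0.341 -0.940
outer loop
vertex 2.406 3.721 -5.081
vertex 1.911 3.323 -4.947
vertex 1.891 3.933 -5.169
endloop
endfacet
facet normal 0.386 0.922 -0.040
outer loop
vertex 2.406 3.721 -5.081
vertex 1.891 3.933 -5.169
vertex 1.869 4.037 -2.973
endloop
endfacet
facet normal 0.018 -0.341 -0.940
outer loop
vertex 1.891 3.933 -5.169
vertex 1.911 3.323 -4.947
vertex 1.391 3.686 -5.089
endloop
endfacet
facet normal -0.448 0.893 -0.047
outer loop
vertex 1.891 3.933 -5.169
vertex 1.391 3.686 -5.089
vertex 1.869 4.037 -2.973
endloop
endfacet
facet normal 0.020 -0.340 -0.940
outer loop
vertex 1.391 3.686 -5.089
vertex 1.911 3.323 -4.947
vertex 1.281 3.165 -4.903
endloop
endfacet
facet normal -0.950 0.262 0.171
outer loop
vertex 1.391 3.686 -5.089
vertex 1.281 3.165 -4.903
vertex 1.869 4.037 -2.973
endloop
endfacet
facet normal 0.020 -0.340 -0.940
outer loop
vertex 1.281 3.165 -4.903
vertex 1.911 3.323 -4.947
vertex 1.646 2.763 -4.75
endloop
endfacet
facet normal -0.739 -0.500 0.451
outer loop
vertex 1.281 3.165 -4.903
vertex 1.646 2.763 -4.75
vertex 1.869 4.037 -2.973
endloop
endfacet
facet normal 0.020 -0.340 -0.940
outer loop
vertex 1.646 2.763 -4.75
vertex 1.911 3.323 -4.947
vertex 2.21 2.782 -4.745
endloop
endfacet
facet normal 0.022 -0.814 0.581
outer loop
vertex 1.646 2.763 -4.75
vertex 2.21 2.782 -4.745
vertex 1.869 4.037 -2.973
endloop
endfacet
facet normal 0.019 -0.341 -0.940
outer loop
vertex 2.21 2.782 -4.745
vertex 1.911 3.323 -4.947
vertex 2.548 3.209 -4.893
endloop
endfacet
facet normal 0.766 -0.446 0.463
outer loop
vertex 2.21 2.782 -4.745
vertex 2.548 3.209 -4.893
vertex 1.869 4.037 -2.973
endloop
endfacet
facet normal -0.234 0.793 -0.563
outer loop
vertex -2.837 3.181 1.942
vertex -3.17 2.859 1.627
vertex -3.299 3.149 2.089
endloop
endfacet
facet normal 0.256 0.382 0.888
outer loop
vertex -2.837 3.181 1.942
vertex -3.299 3.149 2.089
vertex -2.73 1.361 2.693
endloop
endfacet
facet normal -0.233 0.793 -0.563
outer loop
vertex -3.299 3.149 2.089
vertex -3.17 2.859 1.627
vertex -3.664 2.899 1.888
endloop
endfacet
facet normal -0.537 0.112 0.836
outer loop
vertex -3.299 3.149 2.089
vertex -3.664 2.899 1.888
vertex -2.73 1.361 2.693
endloop
endfacet
facet normal -0.233 0.793 -0.563
outer loop
vertex -3.664 2.899 1.888
vertex -3.17 2.859 1.627
vertex -3.657 2.619 1.491
endloop
endfacet
facet normal -0.880 -0.396 0.264
outer loop
vertex -3.664 2.899 1.888
vertex -3.657 2.619 1.491
vertex -2.73 1.361 2.693
endloop
endfacet
facet normal -0.232 0.792 -0.565
outer loop
vertex -3.657 2.619 1.491
vertex -3.17 2.859 1.627
vertex -3.283 2.519 1.197
endloop
endfacet
facet normal -0.515 -0.759 -0.397
outer loop
vertex -3.657 2.619 1.491
vertex -3.283 2.519 1.197
vertex -2.73 1.361 2.693
endloop
endfacet
facet normal -0.234 0.792 -0.564
outer loop
vertex -3.283 2.519 1.197
vertex -3.17 2.859 1.627
vertex -2.824 2.676 1.227
endloop
endfacet
facet normal 0.284 -0.705 -0.650
outer loop
vertex -3.283 2.519 1.197
vertex -2.824 2.676 1.227
vertex -2.73 1.361 2.693
endloop
endfacet
facet normal -0.232 0.793 -0.563
outer loop
vertex -2.824 2.676 1.227
vertex -3.17 2.859 1.627
vertex -2.625 2.97 1.559
endloop
endfacet
facet normal 0.912 -0.274 -0.304
outer loop
vertex -2.824 2.676 1.227
vertex -2.625 2.97 1.559
vertex -2.73 1.361 2.693
endloop
endfacet
facet normal -0.232 0.792 -0.565
outer loop
vertex -2.625 2.97 1.559
vertex -3.17 2.859 1.627
vertex -2.837 3.181 1.942
endloop
endfacet
facet normal 0.900 0.211 0.382
outer loop
vertex -2.625 2.97 1.559
vertex -2.837 3.181 1.942
vertex -2.73 1.361 2.693
endloop
endfacet

endsolid


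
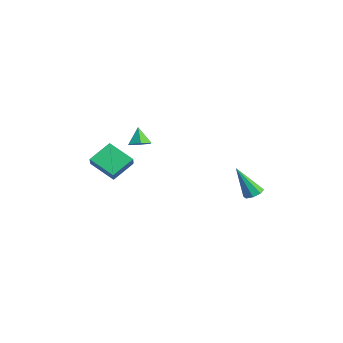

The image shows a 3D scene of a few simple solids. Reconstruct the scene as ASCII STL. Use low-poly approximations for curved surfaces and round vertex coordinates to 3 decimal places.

solid 
facet normal 0.486 -0.143 -0.862
outer loop
vertex -1.044 -2.009 3.327
vertex -1.595 -1.81 2.983
vertex -1.129 -1.353 3.17
endloop
endfacet
facet normal 0.542 0.261 0.799
outer loop
vertex -1.044 -2.009 3.327
vertex -1.129 -1.353 3.17
vertex -2.145 -1.65 3.957
endloop
endfacet
facet normal 0.485 -0.142 -0.863
outer loop
vertex -1.129 -1.353 3.17
vertex -1.595 -1.81 2.983
vertex -1.681 -1.154 2.827
endloop
endfacet
facet normal 0.063 0.904 0.423
outer loop
vertex -1.129 -1.353 3.17
vertex -1.681 -1.154 2.827
vertex -2.145 -1.65 3.957
endloop
endfacet
facet normal 0.486 -0.141 -0.862
outer loop
vertex -1.681 -1.154 2.827
vertex -1.595 -1.81 2.983
vertex -2.147 -1.611 2.639
endloop
endfacet
facet normal -0.705 0.709 0.022
outer loop
vertex -1.681 -1.154 2.827
vertex -2.147 -1.611 2.639
vertex -2.145 -1.65 3.957
endloop
endfacet
facet normal 0.486 -0.142 -0.862
outer loop
vertex -2.147 -1.611 2.639
vertex -1.595 -1.81 2.983
vertex -2.062 -2.268 2.795
endloop
endfacet
facet normal -0.992 -0.129 -0.002
outer loop
vertex -2.147 -1.611 2.639
vertex -2.062 -2.268 2.795
vertex -2.145 -1.65 3.957
endloop
endfacet
facet normal 0.486 -0.142 -0.862
outer loop
vertex -2.062 -2.268 2.795
vertex -1.595 -1.81 2.983
vertex -1.51 -2.467 3.139
endloop
endfacet
facet normal -0.512 -0.773 0.375
outer loop
vertex -2.062 -2.268 2.795
vertex -1.51 -2.467 3.139
vertex -2.145 -1.65 3.957
endloop
endfacet
facet normal 0.487 -0.142 -0.862
outer loop
vertex -1.51 -2.467 3.139
vertex -1.595 -1.81 2.983
vertex -1.044 -2.009 3.327
endloop
endfacet
facet normal 0.255 -0.578 0.775
outer loop
vertex -1.51 -2.467 3.139
vertex -1.044 -2.009 3.327
vertex -2.145 -1.65 3.957
endloop
endfacet
facet normal -0.632 0.305 -0.713
outer loop
vertex -2.372 -3.171 2.658
vertex -1.114 -2.405 1.871
vertex -2.094 -4.44 1.868
endloop
endfacet
facet normal -0.754 -0.458 0.471
outer loop
vertex -1.526 -4.715 2.509
vertex -2.372 -3.171 2.658
vertex -2.094 -4.44 1.868
endloop
endfacet
facet normal -0.632 0.305 -0.712
outer loop
vertex -2.094 -4.44 1.868
vertex -1.114 -2.405 1.871
vertex -0.837 -3.674 1.081
endloop
endfacet
facet normal 0.183 -0.834 -0.520
outer loop
vertex -0.837 -3.674 1.081
vertex -1.526 -4.715 2.509
vertex -2.094 -4.44 1.868
endloop
endfacet
facet normal -0.183 0.834 0.520
outer loop
vertex -2.372 -3.171 2.658
vertex -0.546 -2.68 2.512
vertex -1.114 -2.405 1.871
endloop
endfacet
facet normal -0.753 -0.458 0.472
outer loop
vertex -1.803 -3.446 3.299
vertex -2.372 -3.171 2.658
vertex -1.526 -4.715 2.509
endloop
endfacet
facet normal -0.183 0.834 0.520
outer loop
vertex -1.803 -3.446 3.299
vertex -0.546 -2.68 2.512
vertex -2.372 -3.171 2.658
endloop
endfacet
facet normal 0.754 0.458 -0.471
outer loop
vertex -1.114 -2.405 1.871
vertex -0.546 -2.68 2.512
vertex -0.837 -3.674 1.081
endloop
endfacet
facet normal 0.183 -0.834 -0.520
outer loop
vertex -0.268 -3.949 1.722
vertex -1.526 -4.715 2.509
vertex -0.837 -3.674 1.081
endloop
endfacet
facet normal 0.753 0.459 -0.472
outer loop
vertex -0.837 -3.674 1.081
vertex -0.546 -2.68 2.512
vertex -0.268 -3.949 1.722
endloop
endfacet
facet normal 0.632 -0.306 0.712
outer loop
vertex -0.268 -3.949 1.722
vertex -1.803 -3.446 3.299
vertex -1.526 -4.715 2.509
endloop
endfacet
facet normal 0.632 -0.305 0.712
outer loop
vertex -0.546 -2.68 2.512
vertex -1.803 -3.446 3.299
vertex -0.268 -3.949 1.722
endloop
endfacet
facet normal 0.266 0.387 -0.883
outer loop
vertex 1.686 3.234 -0.634
vertex 1.163 3.546 -0.655
vertex 1.722 3.657 -0.438
endloop
endfacet
facet normal 0.856 -0.276 0.438
outer loop
vertex 1.686 3.234 -0.634
vertex 1.722 3.657 -0.438
vertex 0.617 2.754 1.155
endloop
endfacet
facet normal 0.266 0.386 -0.883
outer loop
vertex 1.722 3.657 -0.438
vertex 1.163 3.546 -0.655
vertex 1.43 4.014 -0.37
endloop
endfacet
facet normal 0.636 0.394 0.664
outer loop
vertex 1.722 3.657 -0.438
vertex 1.43 4.014 -0.37
vertex 0.617 2.754 1.155
endloop
endfacet
facet normal 0.267 0.386 -0.883
outer loop
vertex 1.43 4.014 -0.37
vertex 1.163 3.546 -0.655
vertex 0.981 4.098 -0.469
endloop
endfacet
facet normal 0.003 0.770 0.638
outer loop
vertex 1.43 4.014 -0.37
vertex 0.981 4.098 -0.469
vertex 0.617 2.754 1.155
endloop
endfacet
facet normal 0.267 0.386 -0.883
outer loop
vertex 0.981 4.098 -0.469
vertex 1.163 3.546 -0.655
vertex 0.639 3.858 -0.677
endloop
endfacet
facet normal -0.674 0.636 0.375
outer loop
vertex 0.981 4.098 -0.469
vertex 0.639 3.858 -0.677
vertex 0.617 2.754 1.155
endloop
endfacet
facet normal 0.266 0.385 -0.884
outer loop
vertex 0.639 3.858 -0.677
vertex 1.163 3.546 -0.655
vertex 0.603 3.435 -0.872
endloop
endfacet
facet normal -0.997 0.071 0.031
outer loop
vertex 0.639 3.858 -0.677
vertex 0.603 3.435 -0.872
vertex 0.617 2.754 1.155
endloop
endfacet
facet normal 0.265 0.388 -0.883
outer loop
vertex 0.603 3.435 -0.872
vertex 1.163 3.546 -0.655
vertex 0.895 3.078 -0.941
endloop
endfacet
facet normal -0.777 -0.598 -0.196
outer loop
vertex 0.603 3.435 -0.872
vertex 0.895 3.078 -0.941
vertex 0.617 2.754 1.155
endloop
endfacet
facet normal 0.267 0.387 -0.883
outer loop
vertex 0.895 3.078 -0.941
vertex 1.163 3.546 -0.655
vertex 1.344 2.994 -0.842
endloop
endfacet
facet normal -0.145 -0.975 -0.170
outer loop
vertex 0.895 3.078 -0.941
vertex 1.344 2.994 -0.842
vertex 0.617 2.754 1.155
endloop
endfacet
facet normal 0.266 0.386 -0.883
outer loop
vertex 1.344 2.994 -0.842
vertex 1.163 3.546 -0.655
vertex 1.686 3.234 -0.634
endloop
endfacet
facet normal 0.533 -0.841 0.093
outer loop
vertex 1.344 2.994 -0.842
vertex 1.686 3.234 -0.634
vertex 0.617 2.754 1.155
endloop
endfacet

endsolid
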